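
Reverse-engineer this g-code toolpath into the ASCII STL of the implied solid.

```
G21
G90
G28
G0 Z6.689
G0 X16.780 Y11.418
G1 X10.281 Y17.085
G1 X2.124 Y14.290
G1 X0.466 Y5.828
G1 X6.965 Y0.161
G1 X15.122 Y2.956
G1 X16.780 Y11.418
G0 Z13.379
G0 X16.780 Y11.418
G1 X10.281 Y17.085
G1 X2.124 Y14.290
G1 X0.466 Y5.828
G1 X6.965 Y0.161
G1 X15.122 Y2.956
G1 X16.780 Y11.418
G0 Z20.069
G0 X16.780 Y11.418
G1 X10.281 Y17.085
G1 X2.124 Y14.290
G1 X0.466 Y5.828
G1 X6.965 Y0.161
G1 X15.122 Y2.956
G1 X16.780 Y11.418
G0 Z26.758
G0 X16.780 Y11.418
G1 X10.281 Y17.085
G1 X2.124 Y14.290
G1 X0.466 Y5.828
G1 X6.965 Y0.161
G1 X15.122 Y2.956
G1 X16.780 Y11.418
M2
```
solid part
  facet normal 0.0000 0.0000 -1.0000
    outer loop
      vertex 2.124 14.290 0.000
      vertex 10.281 17.085 0.000
      vertex 16.780 11.418 0.000
    endloop
  endfacet
  facet normal 0.0000 0.0000 -1.0000
    outer loop
      vertex 0.466 5.828 0.000
      vertex 2.124 14.290 0.000
      vertex 16.780 11.418 0.000
    endloop
  endfacet
  facet normal 0.0000 0.0000 -1.0000
    outer loop
      vertex 6.965 0.161 0.000
      vertex 0.466 5.828 0.000
      vertex 16.780 11.418 0.000
    endloop
  endfacet
  facet normal 0.0000 0.0000 -1.0000
    outer loop
      vertex 15.122 2.956 0.000
      vertex 6.965 0.161 0.000
      vertex 16.780 11.418 0.000
    endloop
  endfacet
  facet normal 0.0000 0.0000 1.0000
    outer loop
      vertex 16.780 11.418 26.758
      vertex 10.281 17.085 26.758
      vertex 2.124 14.290 26.758
    endloop
  endfacet
  facet normal 0.0000 0.0000 1.0000
    outer loop
      vertex 16.780 11.418 26.758
      vertex 2.124 14.290 26.758
      vertex 0.466 5.828 26.758
    endloop
  endfacet
  facet normal 0.0000 0.0000 1.0000
    outer loop
      vertex 16.780 11.418 26.758
      vertex 0.466 5.828 26.758
      vertex 6.965 0.161 26.758
    endloop
  endfacet
  facet normal 0.0000 0.0000 1.0000
    outer loop
      vertex 16.780 11.418 26.758
      vertex 6.965 0.161 26.758
      vertex 15.122 2.956 26.758
    endloop
  endfacet
  facet normal 0.6572 0.7537 0.0000
    outer loop
      vertex 16.780 11.418 0.000
      vertex 10.281 17.085 0.000
      vertex 10.281 17.085 26.758
    endloop
  endfacet
  facet normal 0.6572 0.7537 0.0000
    outer loop
      vertex 16.780 11.418 0.000
      vertex 10.281 17.085 26.758
      vertex 16.780 11.418 26.758
    endloop
  endfacet
  facet normal -0.3241 0.9460 0.0000
    outer loop
      vertex 10.281 17.085 0.000
      vertex 2.124 14.290 0.000
      vertex 2.124 14.290 26.758
    endloop
  endfacet
  facet normal -0.3241 0.9460 0.0000
    outer loop
      vertex 10.281 17.085 0.000
      vertex 2.124 14.290 26.758
      vertex 10.281 17.085 26.758
    endloop
  endfacet
  facet normal -0.9813 0.1923 0.0000
    outer loop
      vertex 2.124 14.290 0.000
      vertex 0.466 5.828 0.000
      vertex 0.466 5.828 26.758
    endloop
  endfacet
  facet normal -0.9813 0.1923 0.0000
    outer loop
      vertex 2.124 14.290 0.000
      vertex 0.466 5.828 26.758
      vertex 2.124 14.290 26.758
    endloop
  endfacet
  facet normal -0.6572 -0.7537 0.0000
    outer loop
      vertex 0.466 5.828 0.000
      vertex 6.965 0.161 0.000
      vertex 6.965 0.161 26.758
    endloop
  endfacet
  facet normal -0.6572 -0.7537 0.0000
    outer loop
      vertex 0.466 5.828 0.000
      vertex 6.965 0.161 26.758
      vertex 0.466 5.828 26.758
    endloop
  endfacet
  facet normal 0.3241 -0.9460 0.0000
    outer loop
      vertex 6.965 0.161 0.000
      vertex 15.122 2.956 0.000
      vertex 15.122 2.956 26.758
    endloop
  endfacet
  facet normal 0.3241 -0.9460 0.0000
    outer loop
      vertex 6.965 0.161 0.000
      vertex 15.122 2.956 26.758
      vertex 6.965 0.161 26.758
    endloop
  endfacet
  facet normal 0.9813 -0.1923 0.0000
    outer loop
      vertex 15.122 2.956 0.000
      vertex 16.780 11.418 0.000
      vertex 16.780 11.418 26.758
    endloop
  endfacet
  facet normal 0.9813 -0.1923 0.0000
    outer loop
      vertex 15.122 2.956 0.000
      vertex 16.780 11.418 26.758
      vertex 15.122 2.956 26.758
    endloop
  endfacet
endsolid part

The G0 Z moves step by Δz≈6.689 mm. Every layer's G1 loop is the same polygon, so the solid is a straight extrusion of it from z=0 to z≈26.8. Closing with flat bottom and top caps and triangulating gives 20 facets — a regular 6-sided prism (a cylinder approximated with 6 flat sides), circumscribed radius ≈ 8.62 mm, height ≈ 26.8 mm.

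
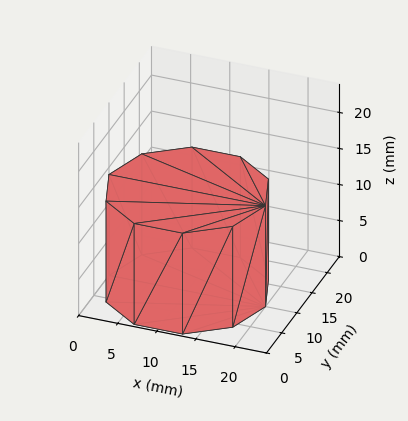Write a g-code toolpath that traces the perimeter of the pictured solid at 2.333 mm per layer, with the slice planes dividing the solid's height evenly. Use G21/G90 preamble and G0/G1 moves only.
Reading the render: the shape is a regular 10-sided prism (a cylinder approximated with 10 flat sides), circumscribed radius ≈ 10 mm, height ≈ 14 mm (dimensions read to the nearest mm from the axis ticks). For the g-code, the solid's height is divided into equal slices at the stated Δz and each level perimeter traced with G1 moves after a G0 lift.

; perimeter-only toolpath
G21 ; units = mm
G90 ; absolute positioning
G28 ; home
; layer 1
G0 Z2.333
G0 X20.000 Y10.000
G1 X18.090 Y15.878
G1 X13.090 Y19.511
G1 X6.910 Y19.511
G1 X1.910 Y15.878
G1 X0.000 Y10.000
G1 X1.910 Y4.122
G1 X6.910 Y0.489
G1 X13.090 Y0.489
G1 X18.090 Y4.122
G1 X20.000 Y10.000
; layer 2
G0 Z4.667
G0 X20.000 Y10.000
G1 X18.090 Y15.878
G1 X13.090 Y19.511
G1 X6.910 Y19.511
G1 X1.910 Y15.878
G1 X0.000 Y10.000
G1 X1.910 Y4.122
G1 X6.910 Y0.489
G1 X13.090 Y0.489
G1 X18.090 Y4.122
G1 X20.000 Y10.000
; layer 3
G0 Z7.000
G0 X20.000 Y10.000
G1 X18.090 Y15.878
G1 X13.090 Y19.511
G1 X6.910 Y19.511
G1 X1.910 Y15.878
G1 X0.000 Y10.000
G1 X1.910 Y4.122
G1 X6.910 Y0.489
G1 X13.090 Y0.489
G1 X18.090 Y4.122
G1 X20.000 Y10.000
; layer 4
G0 Z9.333
G0 X20.000 Y10.000
G1 X18.090 Y15.878
G1 X13.090 Y19.511
G1 X6.910 Y19.511
G1 X1.910 Y15.878
G1 X0.000 Y10.000
G1 X1.910 Y4.122
G1 X6.910 Y0.489
G1 X13.090 Y0.489
G1 X18.090 Y4.122
G1 X20.000 Y10.000
; layer 5
G0 Z11.667
G0 X20.000 Y10.000
G1 X18.090 Y15.878
G1 X13.090 Y19.511
G1 X6.910 Y19.511
G1 X1.910 Y15.878
G1 X0.000 Y10.000
G1 X1.910 Y4.122
G1 X6.910 Y0.489
G1 X13.090 Y0.489
G1 X18.090 Y4.122
G1 X20.000 Y10.000
; layer 6
G0 Z14.000
G0 X20.000 Y10.000
G1 X18.090 Y15.878
G1 X13.090 Y19.511
G1 X6.910 Y19.511
G1 X1.910 Y15.878
G1 X0.000 Y10.000
G1 X1.910 Y4.122
G1 X6.910 Y0.489
G1 X13.090 Y0.489
G1 X18.090 Y4.122
G1 X20.000 Y10.000
M2 ; end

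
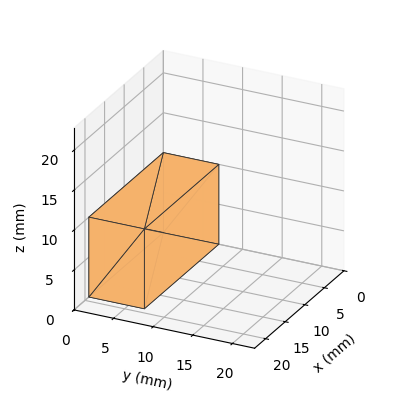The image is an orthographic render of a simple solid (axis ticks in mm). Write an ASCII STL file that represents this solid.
Reading the render: the shape is a rectangular box, roughly 19 × 7 mm footprint and 10 mm tall (dimensions read to the nearest mm from the axis ticks). For the STL, each face is triangulated and given an outward normal.

solid part
  facet normal 0.0000 0.0000 -1.0000
    outer loop
      vertex 19.00 7.00 0.00
      vertex 19.00 0.00 0.00
      vertex 0.00 0.00 0.00
    endloop
  endfacet
  facet normal 0.0000 0.0000 -1.0000
    outer loop
      vertex 0.00 7.00 0.00
      vertex 19.00 7.00 0.00
      vertex 0.00 0.00 0.00
    endloop
  endfacet
  facet normal 0.0000 0.0000 1.0000
    outer loop
      vertex 0.00 0.00 10.00
      vertex 19.00 0.00 10.00
      vertex 19.00 7.00 10.00
    endloop
  endfacet
  facet normal 0.0000 0.0000 1.0000
    outer loop
      vertex 0.00 0.00 10.00
      vertex 19.00 7.00 10.00
      vertex 0.00 7.00 10.00
    endloop
  endfacet
  facet normal 0.0000 -1.0000 0.0000
    outer loop
      vertex 0.00 0.00 0.00
      vertex 19.00 0.00 0.00
      vertex 19.00 0.00 10.00
    endloop
  endfacet
  facet normal 0.0000 -1.0000 0.0000
    outer loop
      vertex 0.00 0.00 0.00
      vertex 19.00 0.00 10.00
      vertex 0.00 0.00 10.00
    endloop
  endfacet
  facet normal 0.0000 1.0000 0.0000
    outer loop
      vertex 19.00 7.00 10.00
      vertex 19.00 7.00 0.00
      vertex 0.00 7.00 0.00
    endloop
  endfacet
  facet normal 0.0000 1.0000 0.0000
    outer loop
      vertex 0.00 7.00 10.00
      vertex 19.00 7.00 10.00
      vertex 0.00 7.00 0.00
    endloop
  endfacet
  facet normal -1.0000 0.0000 0.0000
    outer loop
      vertex 0.00 7.00 10.00
      vertex 0.00 7.00 0.00
      vertex 0.00 0.00 0.00
    endloop
  endfacet
  facet normal -1.0000 0.0000 0.0000
    outer loop
      vertex 0.00 0.00 10.00
      vertex 0.00 7.00 10.00
      vertex 0.00 0.00 0.00
    endloop
  endfacet
  facet normal 1.0000 0.0000 0.0000
    outer loop
      vertex 19.00 0.00 0.00
      vertex 19.00 7.00 0.00
      vertex 19.00 7.00 10.00
    endloop
  endfacet
  facet normal 1.0000 0.0000 0.0000
    outer loop
      vertex 19.00 0.00 0.00
      vertex 19.00 7.00 10.00
      vertex 19.00 0.00 10.00
    endloop
  endfacet
endsolid part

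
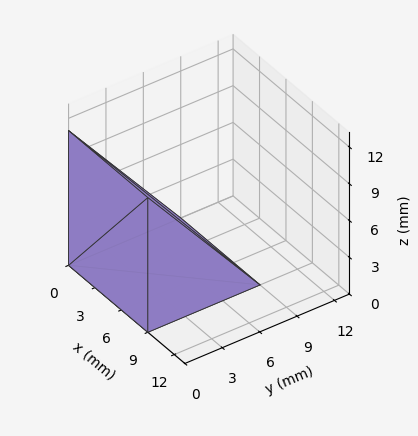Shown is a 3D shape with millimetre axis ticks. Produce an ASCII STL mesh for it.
Reading the render: the shape is a wedge (ramp): 9 × 9 mm base, rising to 11 mm along the y=0 edge and sloping linearly to z=0 at y=9 (dimensions read to the nearest mm from the axis ticks). For the STL, each face is triangulated and given an outward normal.

solid part
  facet normal 0.0000 0.0000 -1.0000
    outer loop
      vertex 9.0 9.0 0.0
      vertex 9.0 0.0 0.0
      vertex 0.0 0.0 0.0
    endloop
  endfacet
  facet normal 0.0000 0.0000 -1.0000
    outer loop
      vertex 0.0 9.0 0.0
      vertex 9.0 9.0 0.0
      vertex 0.0 0.0 0.0
    endloop
  endfacet
  facet normal 0.0000 -1.0000 0.0000
    outer loop
      vertex 0.0 0.0 0.0
      vertex 9.0 0.0 0.0
      vertex 9.0 0.0 11.0
    endloop
  endfacet
  facet normal 0.0000 -1.0000 0.0000
    outer loop
      vertex 0.0 0.0 0.0
      vertex 9.0 0.0 11.0
      vertex 0.0 0.0 11.0
    endloop
  endfacet
  facet normal 0.0000 0.7740 0.6332
    outer loop
      vertex 0.0 0.0 11.0
      vertex 9.0 0.0 11.0
      vertex 9.0 9.0 0.0
    endloop
  endfacet
  facet normal 0.0000 0.7740 0.6332
    outer loop
      vertex 0.0 0.0 11.0
      vertex 9.0 9.0 0.0
      vertex 0.0 9.0 0.0
    endloop
  endfacet
  facet normal -1.0000 0.0000 0.0000
    outer loop
      vertex 0.0 0.0 11.0
      vertex 0.0 9.0 0.0
      vertex 0.0 0.0 0.0
    endloop
  endfacet
  facet normal 1.0000 0.0000 0.0000
    outer loop
      vertex 9.0 0.0 0.0
      vertex 9.0 9.0 0.0
      vertex 9.0 0.0 11.0
    endloop
  endfacet
endsolid part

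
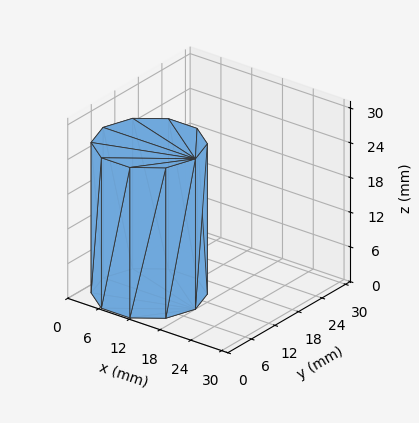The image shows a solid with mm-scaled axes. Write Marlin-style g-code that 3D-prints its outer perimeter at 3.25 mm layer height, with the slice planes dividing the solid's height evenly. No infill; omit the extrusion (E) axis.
Reading the render: the shape is a regular 10-sided prism (a cylinder approximated with 10 flat sides), circumscribed radius ≈ 9 mm, height ≈ 26 mm (dimensions read to the nearest mm from the axis ticks). For the g-code, the solid's height is divided into equal slices at the stated Δz and each level perimeter traced with G1 moves after a G0 lift.

; perimeter-only toolpath
G21 ; units = mm
G90 ; absolute positioning
G28 ; home
; layer 1
G0 Z3.25
G0 X18.00 Y9.00
G1 X16.28 Y14.29
G1 X11.78 Y17.56
G1 X6.22 Y17.56
G1 X1.72 Y14.29
G1 X0.00 Y9.00
G1 X1.72 Y3.71
G1 X6.22 Y0.44
G1 X11.78 Y0.44
G1 X16.28 Y3.71
G1 X18.00 Y9.00
; layer 2
G0 Z6.50
G0 X18.00 Y9.00
G1 X16.28 Y14.29
G1 X11.78 Y17.56
G1 X6.22 Y17.56
G1 X1.72 Y14.29
G1 X0.00 Y9.00
G1 X1.72 Y3.71
G1 X6.22 Y0.44
G1 X11.78 Y0.44
G1 X16.28 Y3.71
G1 X18.00 Y9.00
; layer 3
G0 Z9.75
G0 X18.00 Y9.00
G1 X16.28 Y14.29
G1 X11.78 Y17.56
G1 X6.22 Y17.56
G1 X1.72 Y14.29
G1 X0.00 Y9.00
G1 X1.72 Y3.71
G1 X6.22 Y0.44
G1 X11.78 Y0.44
G1 X16.28 Y3.71
G1 X18.00 Y9.00
; layer 4
G0 Z13.00
G0 X18.00 Y9.00
G1 X16.28 Y14.29
G1 X11.78 Y17.56
G1 X6.22 Y17.56
G1 X1.72 Y14.29
G1 X0.00 Y9.00
G1 X1.72 Y3.71
G1 X6.22 Y0.44
G1 X11.78 Y0.44
G1 X16.28 Y3.71
G1 X18.00 Y9.00
; layer 5
G0 Z16.25
G0 X18.00 Y9.00
G1 X16.28 Y14.29
G1 X11.78 Y17.56
G1 X6.22 Y17.56
G1 X1.72 Y14.29
G1 X0.00 Y9.00
G1 X1.72 Y3.71
G1 X6.22 Y0.44
G1 X11.78 Y0.44
G1 X16.28 Y3.71
G1 X18.00 Y9.00
; layer 6
G0 Z19.50
G0 X18.00 Y9.00
G1 X16.28 Y14.29
G1 X11.78 Y17.56
G1 X6.22 Y17.56
G1 X1.72 Y14.29
G1 X0.00 Y9.00
G1 X1.72 Y3.71
G1 X6.22 Y0.44
G1 X11.78 Y0.44
G1 X16.28 Y3.71
G1 X18.00 Y9.00
; layer 7
G0 Z22.75
G0 X18.00 Y9.00
G1 X16.28 Y14.29
G1 X11.78 Y17.56
G1 X6.22 Y17.56
G1 X1.72 Y14.29
G1 X0.00 Y9.00
G1 X1.72 Y3.71
G1 X6.22 Y0.44
G1 X11.78 Y0.44
G1 X16.28 Y3.71
G1 X18.00 Y9.00
; layer 8
G0 Z26.00
G0 X18.00 Y9.00
G1 X16.28 Y14.29
G1 X11.78 Y17.56
G1 X6.22 Y17.56
G1 X1.72 Y14.29
G1 X0.00 Y9.00
G1 X1.72 Y3.71
G1 X6.22 Y0.44
G1 X11.78 Y0.44
G1 X16.28 Y3.71
G1 X18.00 Y9.00
M2 ; end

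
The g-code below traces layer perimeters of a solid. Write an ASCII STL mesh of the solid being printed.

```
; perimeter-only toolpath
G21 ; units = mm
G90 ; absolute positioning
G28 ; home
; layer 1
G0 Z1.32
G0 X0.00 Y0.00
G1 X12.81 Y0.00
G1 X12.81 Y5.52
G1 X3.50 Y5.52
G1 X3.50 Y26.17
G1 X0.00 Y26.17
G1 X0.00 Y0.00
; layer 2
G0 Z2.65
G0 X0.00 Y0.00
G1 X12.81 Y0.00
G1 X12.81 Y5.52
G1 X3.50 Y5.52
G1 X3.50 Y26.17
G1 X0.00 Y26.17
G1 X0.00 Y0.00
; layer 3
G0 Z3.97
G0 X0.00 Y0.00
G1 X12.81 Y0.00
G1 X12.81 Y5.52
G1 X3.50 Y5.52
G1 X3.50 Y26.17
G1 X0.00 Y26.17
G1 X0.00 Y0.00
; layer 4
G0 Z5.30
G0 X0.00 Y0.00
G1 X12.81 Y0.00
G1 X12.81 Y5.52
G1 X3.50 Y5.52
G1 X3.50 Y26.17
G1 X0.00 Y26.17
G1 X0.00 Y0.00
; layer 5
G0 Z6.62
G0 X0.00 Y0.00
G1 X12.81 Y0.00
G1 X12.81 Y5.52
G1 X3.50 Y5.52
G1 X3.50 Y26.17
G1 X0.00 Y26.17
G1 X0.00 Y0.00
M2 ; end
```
solid part
  facet normal 0.0000 0.0000 -1.0000
    outer loop
      vertex 12.81 5.52 0.00
      vertex 12.81 0.00 0.00
      vertex 0.00 0.00 0.00
    endloop
  endfacet
  facet normal 0.0000 0.0000 -1.0000
    outer loop
      vertex 3.50 5.52 0.00
      vertex 12.81 5.52 0.00
      vertex 0.00 0.00 0.00
    endloop
  endfacet
  facet normal 0.0000 0.0000 -1.0000
    outer loop
      vertex 3.50 26.17 0.00
      vertex 3.50 5.52 0.00
      vertex 0.00 0.00 0.00
    endloop
  endfacet
  facet normal 0.0000 0.0000 -1.0000
    outer loop
      vertex 0.00 26.17 0.00
      vertex 3.50 26.17 0.00
      vertex 0.00 0.00 0.00
    endloop
  endfacet
  facet normal 0.0000 0.0000 1.0000
    outer loop
      vertex 0.00 0.00 6.62
      vertex 12.81 0.00 6.62
      vertex 12.81 5.52 6.62
    endloop
  endfacet
  facet normal 0.0000 0.0000 1.0000
    outer loop
      vertex 0.00 0.00 6.62
      vertex 12.81 5.52 6.62
      vertex 3.50 5.52 6.62
    endloop
  endfacet
  facet normal 0.0000 0.0000 1.0000
    outer loop
      vertex 0.00 0.00 6.62
      vertex 3.50 5.52 6.62
      vertex 3.50 26.17 6.62
    endloop
  endfacet
  facet normal 0.0000 0.0000 1.0000
    outer loop
      vertex 0.00 0.00 6.62
      vertex 3.50 26.17 6.62
      vertex 0.00 26.17 6.62
    endloop
  endfacet
  facet normal 0.0000 -1.0000 0.0000
    outer loop
      vertex 0.00 0.00 0.00
      vertex 12.81 0.00 0.00
      vertex 12.81 0.00 6.62
    endloop
  endfacet
  facet normal 0.0000 -1.0000 0.0000
    outer loop
      vertex 0.00 0.00 0.00
      vertex 12.81 0.00 6.62
      vertex 0.00 0.00 6.62
    endloop
  endfacet
  facet normal 1.0000 0.0000 0.0000
    outer loop
      vertex 12.81 0.00 0.00
      vertex 12.81 5.52 0.00
      vertex 12.81 5.52 6.62
    endloop
  endfacet
  facet normal 1.0000 0.0000 0.0000
    outer loop
      vertex 12.81 0.00 0.00
      vertex 12.81 5.52 6.62
      vertex 12.81 0.00 6.62
    endloop
  endfacet
  facet normal 0.0000 1.0000 0.0000
    outer loop
      vertex 12.81 5.52 0.00
      vertex 3.50 5.52 0.00
      vertex 3.50 5.52 6.62
    endloop
  endfacet
  facet normal 0.0000 1.0000 0.0000
    outer loop
      vertex 12.81 5.52 0.00
      vertex 3.50 5.52 6.62
      vertex 12.81 5.52 6.62
    endloop
  endfacet
  facet normal 1.0000 0.0000 0.0000
    outer loop
      vertex 3.50 5.52 0.00
      vertex 3.50 26.17 0.00
      vertex 3.50 26.17 6.62
    endloop
  endfacet
  facet normal 1.0000 0.0000 0.0000
    outer loop
      vertex 3.50 5.52 0.00
      vertex 3.50 26.17 6.62
      vertex 3.50 5.52 6.62
    endloop
  endfacet
  facet normal 0.0000 1.0000 0.0000
    outer loop
      vertex 3.50 26.17 0.00
      vertex 0.00 26.17 0.00
      vertex 0.00 26.17 6.62
    endloop
  endfacet
  facet normal 0.0000 1.0000 0.0000
    outer loop
      vertex 3.50 26.17 0.00
      vertex 0.00 26.17 6.62
      vertex 3.50 26.17 6.62
    endloop
  endfacet
  facet normal -1.0000 0.0000 0.0000
    outer loop
      vertex 0.00 26.17 0.00
      vertex 0.00 0.00 0.00
      vertex 0.00 0.00 6.62
    endloop
  endfacet
  facet normal -1.0000 0.0000 0.0000
    outer loop
      vertex 0.00 26.17 0.00
      vertex 0.00 0.00 6.62
      vertex 0.00 26.17 6.62
    endloop
  endfacet
endsolid part

The G0 Z moves step by Δz≈1.32 mm. Every layer's G1 loop is the same polygon, so the solid is a straight extrusion of it from z=0 to z≈6.62. Closing with flat bottom and top caps and triangulating gives 20 facets — an L-shaped prism: outer 12.8 × 26.2 mm, arm thicknesses ≈ 5.52 mm (horizontal) and 3.5 mm (vertical), extruded 6.62 mm in z.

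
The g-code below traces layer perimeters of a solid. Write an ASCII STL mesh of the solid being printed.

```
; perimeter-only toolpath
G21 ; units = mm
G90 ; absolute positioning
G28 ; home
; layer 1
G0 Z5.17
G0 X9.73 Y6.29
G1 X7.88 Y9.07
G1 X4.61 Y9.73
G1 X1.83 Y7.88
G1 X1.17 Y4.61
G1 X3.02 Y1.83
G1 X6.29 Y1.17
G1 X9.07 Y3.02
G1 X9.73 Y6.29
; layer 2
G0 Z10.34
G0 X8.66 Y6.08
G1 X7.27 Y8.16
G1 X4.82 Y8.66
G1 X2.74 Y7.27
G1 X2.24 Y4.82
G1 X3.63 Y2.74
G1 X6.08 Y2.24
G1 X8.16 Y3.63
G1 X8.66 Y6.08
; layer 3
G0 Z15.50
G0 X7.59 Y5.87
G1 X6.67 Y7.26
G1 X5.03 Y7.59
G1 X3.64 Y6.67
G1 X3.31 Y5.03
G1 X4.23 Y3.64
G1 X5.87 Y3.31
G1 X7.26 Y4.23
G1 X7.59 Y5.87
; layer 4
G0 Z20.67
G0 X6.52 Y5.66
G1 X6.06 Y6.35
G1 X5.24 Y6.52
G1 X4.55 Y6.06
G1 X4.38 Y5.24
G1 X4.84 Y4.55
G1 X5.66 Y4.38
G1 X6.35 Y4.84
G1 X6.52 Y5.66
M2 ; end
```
solid part
  facet normal 0.0000 0.0000 -1.0000
    outer loop
      vertex 4.40 10.80 0.00
      vertex 8.49 9.97 0.00
      vertex 10.80 6.50 0.00
    endloop
  endfacet
  facet normal 0.0000 0.0000 -1.0000
    outer loop
      vertex 0.93 8.49 0.00
      vertex 4.40 10.80 0.00
      vertex 10.80 6.50 0.00
    endloop
  endfacet
  facet normal 0.0000 0.0000 -1.0000
    outer loop
      vertex 0.10 4.40 0.00
      vertex 0.93 8.49 0.00
      vertex 10.80 6.50 0.00
    endloop
  endfacet
  facet normal 0.0000 0.0000 -1.0000
    outer loop
      vertex 2.41 0.93 0.00
      vertex 0.10 4.40 0.00
      vertex 10.80 6.50 0.00
    endloop
  endfacet
  facet normal 0.0000 0.0000 -1.0000
    outer loop
      vertex 6.50 0.10 0.00
      vertex 2.41 0.93 0.00
      vertex 10.80 6.50 0.00
    endloop
  endfacet
  facet normal 0.0000 0.0000 -1.0000
    outer loop
      vertex 9.97 2.41 0.00
      vertex 6.50 0.10 0.00
      vertex 10.80 6.50 0.00
    endloop
  endfacet
  facet normal 0.8171 0.5439 0.1913
    outer loop
      vertex 10.80 6.50 0.00
      vertex 8.49 9.97 0.00
      vertex 5.45 5.45 25.84
    endloop
  endfacet
  facet normal 0.1952 0.9619 0.1912
    outer loop
      vertex 8.49 9.97 0.00
      vertex 4.40 10.80 0.00
      vertex 5.45 5.45 25.84
    endloop
  endfacet
  facet normal -0.5439 0.8171 0.1913
    outer loop
      vertex 4.40 10.80 0.00
      vertex 0.93 8.49 0.00
      vertex 5.45 5.45 25.84
    endloop
  endfacet
  facet normal -0.9619 0.1952 0.1912
    outer loop
      vertex 0.93 8.49 0.00
      vertex 0.10 4.40 0.00
      vertex 5.45 5.45 25.84
    endloop
  endfacet
  facet normal -0.8171 -0.5439 0.1913
    outer loop
      vertex 0.10 4.40 0.00
      vertex 2.41 0.93 0.00
      vertex 5.45 5.45 25.84
    endloop
  endfacet
  facet normal -0.1952 -0.9619 0.1912
    outer loop
      vertex 2.41 0.93 0.00
      vertex 6.50 0.10 0.00
      vertex 5.45 5.45 25.84
    endloop
  endfacet
  facet normal 0.5439 -0.8171 0.1913
    outer loop
      vertex 6.50 0.10 0.00
      vertex 9.97 2.41 0.00
      vertex 5.45 5.45 25.84
    endloop
  endfacet
  facet normal 0.9619 -0.1952 0.1912
    outer loop
      vertex 9.97 2.41 0.00
      vertex 10.80 6.50 0.00
      vertex 5.45 5.45 25.84
    endloop
  endfacet
endsolid part

The G0 Z moves step by Δz≈5.17 mm. The G1 loops shrink linearly with z, so the solid tapers from its base footprint up to z≈25.8. Closing with a flat bottom cap and the tapered top and triangulating gives 14 facets — a regular 8-sided pyramid, base circumscribed radius ≈ 5.45 mm, apex at z ≈ 25.8 mm.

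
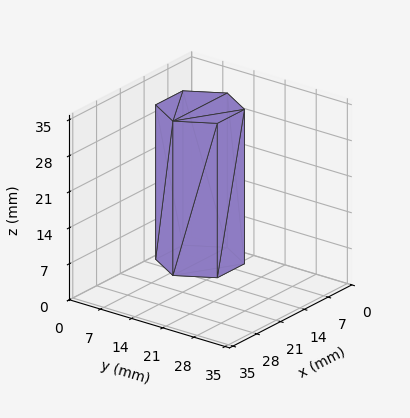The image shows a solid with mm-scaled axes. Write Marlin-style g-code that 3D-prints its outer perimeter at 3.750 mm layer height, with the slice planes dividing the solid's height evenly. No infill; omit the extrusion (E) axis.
Reading the render: the shape is a regular 6-sided prism (a cylinder approximated with 6 flat sides), circumscribed radius ≈ 8 mm, height ≈ 30 mm (dimensions read to the nearest mm from the axis ticks). For the g-code, the solid's height is divided into equal slices at the stated Δz and each level perimeter traced with G1 moves after a G0 lift.

; perimeter-only toolpath
G21 ; units = mm
G90 ; absolute positioning
G28 ; home
; layer 1
G0 Z3.750
G0 X16.000 Y8.000
G1 X12.000 Y14.928
G1 X4.000 Y14.928
G1 X0.000 Y8.000
G1 X4.000 Y1.072
G1 X12.000 Y1.072
G1 X16.000 Y8.000
; layer 2
G0 Z7.500
G0 X16.000 Y8.000
G1 X12.000 Y14.928
G1 X4.000 Y14.928
G1 X0.000 Y8.000
G1 X4.000 Y1.072
G1 X12.000 Y1.072
G1 X16.000 Y8.000
; layer 3
G0 Z11.250
G0 X16.000 Y8.000
G1 X12.000 Y14.928
G1 X4.000 Y14.928
G1 X0.000 Y8.000
G1 X4.000 Y1.072
G1 X12.000 Y1.072
G1 X16.000 Y8.000
; layer 4
G0 Z15.000
G0 X16.000 Y8.000
G1 X12.000 Y14.928
G1 X4.000 Y14.928
G1 X0.000 Y8.000
G1 X4.000 Y1.072
G1 X12.000 Y1.072
G1 X16.000 Y8.000
; layer 5
G0 Z18.750
G0 X16.000 Y8.000
G1 X12.000 Y14.928
G1 X4.000 Y14.928
G1 X0.000 Y8.000
G1 X4.000 Y1.072
G1 X12.000 Y1.072
G1 X16.000 Y8.000
; layer 6
G0 Z22.500
G0 X16.000 Y8.000
G1 X12.000 Y14.928
G1 X4.000 Y14.928
G1 X0.000 Y8.000
G1 X4.000 Y1.072
G1 X12.000 Y1.072
G1 X16.000 Y8.000
; layer 7
G0 Z26.250
G0 X16.000 Y8.000
G1 X12.000 Y14.928
G1 X4.000 Y14.928
G1 X0.000 Y8.000
G1 X4.000 Y1.072
G1 X12.000 Y1.072
G1 X16.000 Y8.000
; layer 8
G0 Z30.000
G0 X16.000 Y8.000
G1 X12.000 Y14.928
G1 X4.000 Y14.928
G1 X0.000 Y8.000
G1 X4.000 Y1.072
G1 X12.000 Y1.072
G1 X16.000 Y8.000
M2 ; end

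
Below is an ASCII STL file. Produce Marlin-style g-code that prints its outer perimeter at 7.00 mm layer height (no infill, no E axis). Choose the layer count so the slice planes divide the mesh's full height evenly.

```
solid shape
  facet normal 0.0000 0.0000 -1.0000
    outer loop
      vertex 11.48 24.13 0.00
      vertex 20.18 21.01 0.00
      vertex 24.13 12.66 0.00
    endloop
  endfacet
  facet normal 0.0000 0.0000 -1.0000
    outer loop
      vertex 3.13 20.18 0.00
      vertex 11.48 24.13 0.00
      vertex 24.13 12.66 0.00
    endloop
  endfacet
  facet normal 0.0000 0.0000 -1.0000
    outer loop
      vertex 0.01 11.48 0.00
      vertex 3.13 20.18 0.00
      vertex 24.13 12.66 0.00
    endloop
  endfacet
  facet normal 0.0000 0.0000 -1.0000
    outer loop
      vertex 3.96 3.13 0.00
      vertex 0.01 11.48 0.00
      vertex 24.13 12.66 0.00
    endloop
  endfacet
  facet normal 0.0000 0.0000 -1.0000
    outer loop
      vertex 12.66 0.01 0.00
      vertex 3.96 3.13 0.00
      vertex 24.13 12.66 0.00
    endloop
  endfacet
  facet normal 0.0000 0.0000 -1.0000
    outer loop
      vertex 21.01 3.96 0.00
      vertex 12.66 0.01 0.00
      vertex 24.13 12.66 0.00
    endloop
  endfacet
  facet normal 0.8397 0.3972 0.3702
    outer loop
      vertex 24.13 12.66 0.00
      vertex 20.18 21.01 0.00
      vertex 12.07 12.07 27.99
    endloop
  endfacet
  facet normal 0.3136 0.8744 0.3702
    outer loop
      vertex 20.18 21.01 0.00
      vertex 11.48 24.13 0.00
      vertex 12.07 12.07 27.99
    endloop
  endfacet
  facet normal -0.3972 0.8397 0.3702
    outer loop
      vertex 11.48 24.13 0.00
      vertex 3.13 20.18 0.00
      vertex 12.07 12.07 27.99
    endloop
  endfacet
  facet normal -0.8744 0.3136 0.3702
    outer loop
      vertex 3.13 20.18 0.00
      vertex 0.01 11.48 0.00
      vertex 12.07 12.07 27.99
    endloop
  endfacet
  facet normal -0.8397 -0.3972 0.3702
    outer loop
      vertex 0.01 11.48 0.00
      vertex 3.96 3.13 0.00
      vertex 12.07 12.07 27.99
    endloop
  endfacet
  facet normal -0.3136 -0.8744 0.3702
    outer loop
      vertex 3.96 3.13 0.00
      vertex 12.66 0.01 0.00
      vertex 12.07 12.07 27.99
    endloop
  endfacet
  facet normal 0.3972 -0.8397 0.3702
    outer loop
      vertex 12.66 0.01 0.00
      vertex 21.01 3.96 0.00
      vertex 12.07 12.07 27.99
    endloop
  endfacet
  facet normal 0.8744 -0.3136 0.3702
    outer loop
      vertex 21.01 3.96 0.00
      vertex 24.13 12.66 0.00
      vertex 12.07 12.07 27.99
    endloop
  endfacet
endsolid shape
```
; perimeter-only toolpath
G21 ; units = mm
G90 ; absolute positioning
G28 ; home
; layer 1
G0 Z7.00
G0 X21.12 Y12.51
G1 X18.15 Y18.77
G1 X11.63 Y21.12
G1 X5.37 Y18.15
G1 X3.02 Y11.63
G1 X5.99 Y5.37
G1 X12.51 Y3.02
G1 X18.77 Y5.99
G1 X21.12 Y12.51
; layer 2
G0 Z13.99
G0 X18.10 Y12.37
G1 X16.12 Y16.54
G1 X11.78 Y18.10
G1 X7.60 Y16.12
G1 X6.04 Y11.78
G1 X8.02 Y7.60
G1 X12.37 Y6.04
G1 X16.54 Y8.02
G1 X18.10 Y12.37
; layer 3
G0 Z20.99
G0 X15.09 Y12.22
G1 X14.10 Y14.30
G1 X11.92 Y15.09
G1 X9.84 Y14.10
G1 X9.05 Y11.92
G1 X10.04 Y9.84
G1 X12.22 Y9.05
G1 X14.30 Y10.04
G1 X15.09 Y12.22
M2 ; end

The solid is a regular 8-sided pyramid, base circumscribed radius ≈ 12.1 mm, apex at z ≈ 28 mm. Slicing at Δz = 7.00 mm — 4 equal slices spanning the solid's height, so layer i sits at z = i·h/4 — gives 3 non-empty perimeters. Each is a 8-segment closed polygon; G0 lifts to the layer z and rapids to the start vertex, then G1 traces the edges. The cross-section shrinks linearly with z (the slice at the apex is degenerate and omitted).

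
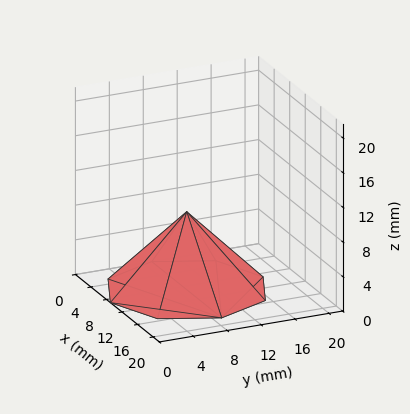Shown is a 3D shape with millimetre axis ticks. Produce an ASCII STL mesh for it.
Reading the render: the shape is a regular 8-sided pyramid, base circumscribed radius ≈ 9 mm, apex at z ≈ 9 mm (dimensions read to the nearest mm from the axis ticks). For the STL, each face is triangulated and given an outward normal.

solid part
  facet normal 0.0000 0.0000 -1.0000
    outer loop
      vertex 9.00 18.00 0.00
      vertex 15.36 15.36 0.00
      vertex 18.00 9.00 0.00
    endloop
  endfacet
  facet normal 0.0000 0.0000 -1.0000
    outer loop
      vertex 2.64 15.36 0.00
      vertex 9.00 18.00 0.00
      vertex 18.00 9.00 0.00
    endloop
  endfacet
  facet normal 0.0000 0.0000 -1.0000
    outer loop
      vertex 0.00 9.00 0.00
      vertex 2.64 15.36 0.00
      vertex 18.00 9.00 0.00
    endloop
  endfacet
  facet normal 0.0000 0.0000 -1.0000
    outer loop
      vertex 2.64 2.64 0.00
      vertex 0.00 9.00 0.00
      vertex 18.00 9.00 0.00
    endloop
  endfacet
  facet normal 0.0000 0.0000 -1.0000
    outer loop
      vertex 9.00 0.00 0.00
      vertex 2.64 2.64 0.00
      vertex 18.00 9.00 0.00
    endloop
  endfacet
  facet normal 0.0000 0.0000 -1.0000
    outer loop
      vertex 15.36 2.64 0.00
      vertex 9.00 0.00 0.00
      vertex 18.00 9.00 0.00
    endloop
  endfacet
  facet normal 0.6785 0.2816 0.6785
    outer loop
      vertex 18.00 9.00 0.00
      vertex 15.36 15.36 0.00
      vertex 9.00 9.00 9.00
    endloop
  endfacet
  facet normal 0.2816 0.6785 0.6785
    outer loop
      vertex 15.36 15.36 0.00
      vertex 9.00 18.00 0.00
      vertex 9.00 9.00 9.00
    endloop
  endfacet
  facet normal -0.2816 0.6785 0.6785
    outer loop
      vertex 9.00 18.00 0.00
      vertex 2.64 15.36 0.00
      vertex 9.00 9.00 9.00
    endloop
  endfacet
  facet normal -0.6785 0.2816 0.6785
    outer loop
      vertex 2.64 15.36 0.00
      vertex 0.00 9.00 0.00
      vertex 9.00 9.00 9.00
    endloop
  endfacet
  facet normal -0.6785 -0.2816 0.6785
    outer loop
      vertex 0.00 9.00 0.00
      vertex 2.64 2.64 0.00
      vertex 9.00 9.00 9.00
    endloop
  endfacet
  facet normal -0.2816 -0.6785 0.6785
    outer loop
      vertex 2.64 2.64 0.00
      vertex 9.00 0.00 0.00
      vertex 9.00 9.00 9.00
    endloop
  endfacet
  facet normal 0.2816 -0.6785 0.6785
    outer loop
      vertex 9.00 0.00 0.00
      vertex 15.36 2.64 0.00
      vertex 9.00 9.00 9.00
    endloop
  endfacet
  facet normal 0.6785 -0.2816 0.6785
    outer loop
      vertex 15.36 2.64 0.00
      vertex 18.00 9.00 0.00
      vertex 9.00 9.00 9.00
    endloop
  endfacet
endsolid part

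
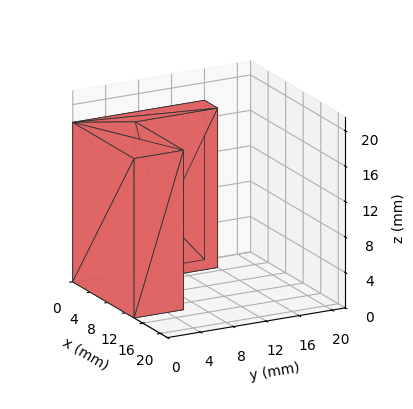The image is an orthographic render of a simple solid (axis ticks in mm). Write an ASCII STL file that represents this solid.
Reading the render: the shape is an L-shaped prism: outer 14 × 16 mm, arm thicknesses ≈ 6 mm (horizontal) and 3 mm (vertical), extruded 18 mm in z (dimensions read to the nearest mm from the axis ticks). For the STL, each face is triangulated and given an outward normal.

solid part
  facet normal 0.0000 0.0000 -1.0000
    outer loop
      vertex 14.000 6.000 0.000
      vertex 14.000 0.000 0.000
      vertex 0.000 0.000 0.000
    endloop
  endfacet
  facet normal 0.0000 0.0000 -1.0000
    outer loop
      vertex 3.000 6.000 0.000
      vertex 14.000 6.000 0.000
      vertex 0.000 0.000 0.000
    endloop
  endfacet
  facet normal 0.0000 0.0000 -1.0000
    outer loop
      vertex 3.000 16.000 0.000
      vertex 3.000 6.000 0.000
      vertex 0.000 0.000 0.000
    endloop
  endfacet
  facet normal 0.0000 0.0000 -1.0000
    outer loop
      vertex 0.000 16.000 0.000
      vertex 3.000 16.000 0.000
      vertex 0.000 0.000 0.000
    endloop
  endfacet
  facet normal 0.0000 0.0000 1.0000
    outer loop
      vertex 0.000 0.000 18.000
      vertex 14.000 0.000 18.000
      vertex 14.000 6.000 18.000
    endloop
  endfacet
  facet normal 0.0000 0.0000 1.0000
    outer loop
      vertex 0.000 0.000 18.000
      vertex 14.000 6.000 18.000
      vertex 3.000 6.000 18.000
    endloop
  endfacet
  facet normal 0.0000 0.0000 1.0000
    outer loop
      vertex 0.000 0.000 18.000
      vertex 3.000 6.000 18.000
      vertex 3.000 16.000 18.000
    endloop
  endfacet
  facet normal 0.0000 0.0000 1.0000
    outer loop
      vertex 0.000 0.000 18.000
      vertex 3.000 16.000 18.000
      vertex 0.000 16.000 18.000
    endloop
  endfacet
  facet normal 0.0000 -1.0000 0.0000
    outer loop
      vertex 0.000 0.000 0.000
      vertex 14.000 0.000 0.000
      vertex 14.000 0.000 18.000
    endloop
  endfacet
  facet normal 0.0000 -1.0000 0.0000
    outer loop
      vertex 0.000 0.000 0.000
      vertex 14.000 0.000 18.000
      vertex 0.000 0.000 18.000
    endloop
  endfacet
  facet normal 1.0000 0.0000 0.0000
    outer loop
      vertex 14.000 0.000 0.000
      vertex 14.000 6.000 0.000
      vertex 14.000 6.000 18.000
    endloop
  endfacet
  facet normal 1.0000 0.0000 0.0000
    outer loop
      vertex 14.000 0.000 0.000
      vertex 14.000 6.000 18.000
      vertex 14.000 0.000 18.000
    endloop
  endfacet
  facet normal 0.0000 1.0000 0.0000
    outer loop
      vertex 14.000 6.000 0.000
      vertex 3.000 6.000 0.000
      vertex 3.000 6.000 18.000
    endloop
  endfacet
  facet normal 0.0000 1.0000 0.0000
    outer loop
      vertex 14.000 6.000 0.000
      vertex 3.000 6.000 18.000
      vertex 14.000 6.000 18.000
    endloop
  endfacet
  facet normal 1.0000 0.0000 0.0000
    outer loop
      vertex 3.000 6.000 0.000
      vertex 3.000 16.000 0.000
      vertex 3.000 16.000 18.000
    endloop
  endfacet
  facet normal 1.0000 0.0000 0.0000
    outer loop
      vertex 3.000 6.000 0.000
      vertex 3.000 16.000 18.000
      vertex 3.000 6.000 18.000
    endloop
  endfacet
  facet normal 0.0000 1.0000 0.0000
    outer loop
      vertex 3.000 16.000 0.000
      vertex 0.000 16.000 0.000
      vertex 0.000 16.000 18.000
    endloop
  endfacet
  facet normal 0.0000 1.0000 0.0000
    outer loop
      vertex 3.000 16.000 0.000
      vertex 0.000 16.000 18.000
      vertex 3.000 16.000 18.000
    endloop
  endfacet
  facet normal -1.0000 0.0000 0.0000
    outer loop
      vertex 0.000 16.000 0.000
      vertex 0.000 0.000 0.000
      vertex 0.000 0.000 18.000
    endloop
  endfacet
  facet normal -1.0000 0.0000 0.0000
    outer loop
      vertex 0.000 16.000 0.000
      vertex 0.000 0.000 18.000
      vertex 0.000 16.000 18.000
    endloop
  endfacet
endsolid part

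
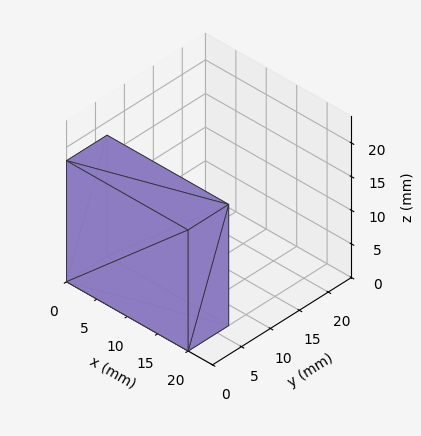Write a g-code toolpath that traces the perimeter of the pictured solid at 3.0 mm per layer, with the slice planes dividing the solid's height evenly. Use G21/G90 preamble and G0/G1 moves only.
Reading the render: the shape is a rectangular box, roughly 20 × 7 mm footprint and 18 mm tall (dimensions read to the nearest mm from the axis ticks). For the g-code, the solid's height is divided into equal slices at the stated Δz and each level perimeter traced with G1 moves after a G0 lift.

; perimeter-only toolpath
G21 ; units = mm
G90 ; absolute positioning
G28 ; home
; layer 1
G0 Z3.0
G0 X0.0 Y0.0
G1 X20.0 Y0.0
G1 X20.0 Y7.0
G1 X0.0 Y7.0
G1 X0.0 Y0.0
; layer 2
G0 Z6.0
G0 X0.0 Y0.0
G1 X20.0 Y0.0
G1 X20.0 Y7.0
G1 X0.0 Y7.0
G1 X0.0 Y0.0
; layer 3
G0 Z9.0
G0 X0.0 Y0.0
G1 X20.0 Y0.0
G1 X20.0 Y7.0
G1 X0.0 Y7.0
G1 X0.0 Y0.0
; layer 4
G0 Z12.0
G0 X0.0 Y0.0
G1 X20.0 Y0.0
G1 X20.0 Y7.0
G1 X0.0 Y7.0
G1 X0.0 Y0.0
; layer 5
G0 Z15.0
G0 X0.0 Y0.0
G1 X20.0 Y0.0
G1 X20.0 Y7.0
G1 X0.0 Y7.0
G1 X0.0 Y0.0
; layer 6
G0 Z18.0
G0 X0.0 Y0.0
G1 X20.0 Y0.0
G1 X20.0 Y7.0
G1 X0.0 Y7.0
G1 X0.0 Y0.0
M2 ; end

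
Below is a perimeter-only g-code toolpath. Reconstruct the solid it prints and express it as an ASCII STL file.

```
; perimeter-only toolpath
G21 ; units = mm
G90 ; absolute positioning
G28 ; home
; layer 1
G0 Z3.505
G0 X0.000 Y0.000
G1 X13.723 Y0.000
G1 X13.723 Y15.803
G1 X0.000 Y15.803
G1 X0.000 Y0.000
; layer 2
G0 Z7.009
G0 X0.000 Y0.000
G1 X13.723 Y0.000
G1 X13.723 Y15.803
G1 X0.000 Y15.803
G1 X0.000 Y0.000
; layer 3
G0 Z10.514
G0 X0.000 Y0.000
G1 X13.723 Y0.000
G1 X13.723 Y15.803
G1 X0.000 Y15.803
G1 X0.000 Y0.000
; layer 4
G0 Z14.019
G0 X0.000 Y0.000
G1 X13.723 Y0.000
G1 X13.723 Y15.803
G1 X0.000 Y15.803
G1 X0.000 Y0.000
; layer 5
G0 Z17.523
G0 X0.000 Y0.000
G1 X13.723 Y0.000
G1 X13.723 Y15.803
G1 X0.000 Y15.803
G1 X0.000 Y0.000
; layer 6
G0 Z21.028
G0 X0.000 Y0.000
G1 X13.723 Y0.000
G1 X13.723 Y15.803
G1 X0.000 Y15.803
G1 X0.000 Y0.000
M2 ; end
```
solid part
  facet normal 0.0000 0.0000 -1.0000
    outer loop
      vertex 13.723 15.803 0.000
      vertex 13.723 0.000 0.000
      vertex 0.000 0.000 0.000
    endloop
  endfacet
  facet normal 0.0000 0.0000 -1.0000
    outer loop
      vertex 0.000 15.803 0.000
      vertex 13.723 15.803 0.000
      vertex 0.000 0.000 0.000
    endloop
  endfacet
  facet normal 0.0000 0.0000 1.0000
    outer loop
      vertex 0.000 0.000 21.028
      vertex 13.723 0.000 21.028
      vertex 13.723 15.803 21.028
    endloop
  endfacet
  facet normal 0.0000 0.0000 1.0000
    outer loop
      vertex 0.000 0.000 21.028
      vertex 13.723 15.803 21.028
      vertex 0.000 15.803 21.028
    endloop
  endfacet
  facet normal 0.0000 -1.0000 0.0000
    outer loop
      vertex 0.000 0.000 0.000
      vertex 13.723 0.000 0.000
      vertex 13.723 0.000 21.028
    endloop
  endfacet
  facet normal 0.0000 -1.0000 0.0000
    outer loop
      vertex 0.000 0.000 0.000
      vertex 13.723 0.000 21.028
      vertex 0.000 0.000 21.028
    endloop
  endfacet
  facet normal 0.0000 1.0000 0.0000
    outer loop
      vertex 13.723 15.803 21.028
      vertex 13.723 15.803 0.000
      vertex 0.000 15.803 0.000
    endloop
  endfacet
  facet normal 0.0000 1.0000 0.0000
    outer loop
      vertex 0.000 15.803 21.028
      vertex 13.723 15.803 21.028
      vertex 0.000 15.803 0.000
    endloop
  endfacet
  facet normal -1.0000 0.0000 0.0000
    outer loop
      vertex 0.000 15.803 21.028
      vertex 0.000 15.803 0.000
      vertex 0.000 0.000 0.000
    endloop
  endfacet
  facet normal -1.0000 0.0000 0.0000
    outer loop
      vertex 0.000 0.000 21.028
      vertex 0.000 15.803 21.028
      vertex 0.000 0.000 0.000
    endloop
  endfacet
  facet normal 1.0000 0.0000 0.0000
    outer loop
      vertex 13.723 0.000 0.000
      vertex 13.723 15.803 0.000
      vertex 13.723 15.803 21.028
    endloop
  endfacet
  facet normal 1.0000 0.0000 0.0000
    outer loop
      vertex 13.723 0.000 0.000
      vertex 13.723 15.803 21.028
      vertex 13.723 0.000 21.028
    endloop
  endfacet
endsolid part

The G0 Z moves step by Δz≈3.505 mm. Every layer's G1 loop is the same polygon, so the solid is a straight extrusion of it from z=0 to z≈21. Closing with flat bottom and top caps and triangulating gives 12 facets — a rectangular box, roughly 13.7 × 15.8 mm footprint and 21 mm tall.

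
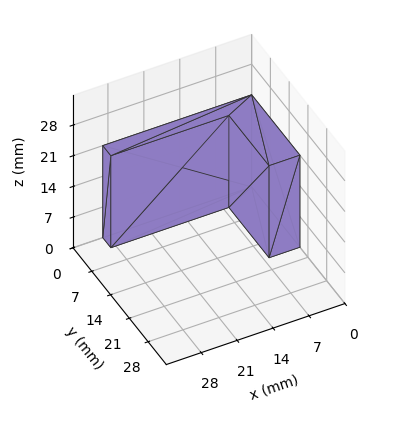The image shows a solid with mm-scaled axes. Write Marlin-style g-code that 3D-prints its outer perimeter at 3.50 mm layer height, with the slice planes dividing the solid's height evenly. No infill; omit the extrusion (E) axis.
Reading the render: the shape is an L-shaped prism: outer 29 × 18 mm, arm thicknesses ≈ 3 mm (horizontal) and 6 mm (vertical), extruded 21 mm in z (dimensions read to the nearest mm from the axis ticks). For the g-code, the solid's height is divided into equal slices at the stated Δz and each level perimeter traced with G1 moves after a G0 lift.

; perimeter-only toolpath
G21 ; units = mm
G90 ; absolute positioning
G28 ; home
; layer 1
G0 Z3.50
G0 X0.00 Y0.00
G1 X29.00 Y0.00
G1 X29.00 Y3.00
G1 X6.00 Y3.00
G1 X6.00 Y18.00
G1 X0.00 Y18.00
G1 X0.00 Y0.00
; layer 2
G0 Z7.00
G0 X0.00 Y0.00
G1 X29.00 Y0.00
G1 X29.00 Y3.00
G1 X6.00 Y3.00
G1 X6.00 Y18.00
G1 X0.00 Y18.00
G1 X0.00 Y0.00
; layer 3
G0 Z10.50
G0 X0.00 Y0.00
G1 X29.00 Y0.00
G1 X29.00 Y3.00
G1 X6.00 Y3.00
G1 X6.00 Y18.00
G1 X0.00 Y18.00
G1 X0.00 Y0.00
; layer 4
G0 Z14.00
G0 X0.00 Y0.00
G1 X29.00 Y0.00
G1 X29.00 Y3.00
G1 X6.00 Y3.00
G1 X6.00 Y18.00
G1 X0.00 Y18.00
G1 X0.00 Y0.00
; layer 5
G0 Z17.50
G0 X0.00 Y0.00
G1 X29.00 Y0.00
G1 X29.00 Y3.00
G1 X6.00 Y3.00
G1 X6.00 Y18.00
G1 X0.00 Y18.00
G1 X0.00 Y0.00
; layer 6
G0 Z21.00
G0 X0.00 Y0.00
G1 X29.00 Y0.00
G1 X29.00 Y3.00
G1 X6.00 Y3.00
G1 X6.00 Y18.00
G1 X0.00 Y18.00
G1 X0.00 Y0.00
M2 ; end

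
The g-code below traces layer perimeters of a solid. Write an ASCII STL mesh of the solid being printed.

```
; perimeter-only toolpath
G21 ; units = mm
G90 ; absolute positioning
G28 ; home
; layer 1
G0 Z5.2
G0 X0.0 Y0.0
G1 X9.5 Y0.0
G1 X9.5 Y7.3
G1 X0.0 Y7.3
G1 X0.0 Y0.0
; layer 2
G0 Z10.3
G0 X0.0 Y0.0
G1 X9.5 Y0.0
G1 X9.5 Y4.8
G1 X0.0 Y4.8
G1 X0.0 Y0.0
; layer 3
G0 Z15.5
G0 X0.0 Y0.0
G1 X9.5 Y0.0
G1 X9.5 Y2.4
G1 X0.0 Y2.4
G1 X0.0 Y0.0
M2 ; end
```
solid part
  facet normal 0.0000 0.0000 -1.0000
    outer loop
      vertex 9.5 9.7 0.0
      vertex 9.5 0.0 0.0
      vertex 0.0 0.0 0.0
    endloop
  endfacet
  facet normal 0.0000 0.0000 -1.0000
    outer loop
      vertex 0.0 9.7 0.0
      vertex 9.5 9.7 0.0
      vertex 0.0 0.0 0.0
    endloop
  endfacet
  facet normal 0.0000 -1.0000 0.0000
    outer loop
      vertex 0.0 0.0 0.0
      vertex 9.5 0.0 0.0
      vertex 9.5 0.0 20.6
    endloop
  endfacet
  facet normal 0.0000 -1.0000 0.0000
    outer loop
      vertex 0.0 0.0 0.0
      vertex 9.5 0.0 20.6
      vertex 0.0 0.0 20.6
    endloop
  endfacet
  facet normal 0.0000 0.9047 0.4260
    outer loop
      vertex 0.0 0.0 20.6
      vertex 9.5 0.0 20.6
      vertex 9.5 9.7 0.0
    endloop
  endfacet
  facet normal 0.0000 0.9047 0.4260
    outer loop
      vertex 0.0 0.0 20.6
      vertex 9.5 9.7 0.0
      vertex 0.0 9.7 0.0
    endloop
  endfacet
  facet normal -1.0000 0.0000 0.0000
    outer loop
      vertex 0.0 0.0 20.6
      vertex 0.0 9.7 0.0
      vertex 0.0 0.0 0.0
    endloop
  endfacet
  facet normal 1.0000 0.0000 0.0000
    outer loop
      vertex 9.5 0.0 0.0
      vertex 9.5 9.7 0.0
      vertex 9.5 0.0 20.6
    endloop
  endfacet
endsolid part

The G0 Z moves step by Δz≈5.2 mm. The G1 loops shrink linearly with z, so the solid tapers from its base footprint up to z≈20.6. Closing with a flat bottom cap and the tapered top and triangulating gives 8 facets — a wedge (ramp): 9.5 × 9.7 mm base, rising to 20.6 mm along the y=0 edge and sloping linearly to z=0 at y=9.7.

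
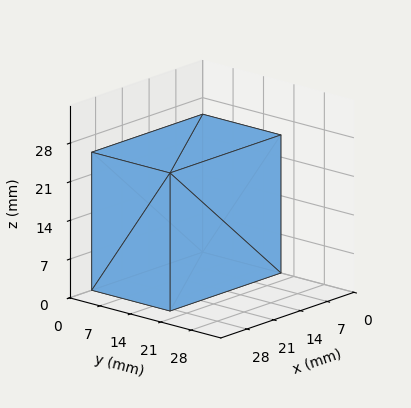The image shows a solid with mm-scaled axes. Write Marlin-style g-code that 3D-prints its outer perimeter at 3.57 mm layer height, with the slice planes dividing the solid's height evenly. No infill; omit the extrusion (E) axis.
Reading the render: the shape is a rectangular box, roughly 29 × 18 mm footprint and 25 mm tall (dimensions read to the nearest mm from the axis ticks). For the g-code, the solid's height is divided into equal slices at the stated Δz and each level perimeter traced with G1 moves after a G0 lift.

; perimeter-only toolpath
G21 ; units = mm
G90 ; absolute positioning
G28 ; home
; layer 1
G0 Z3.57
G0 X0.00 Y0.00
G1 X29.00 Y0.00
G1 X29.00 Y18.00
G1 X0.00 Y18.00
G1 X0.00 Y0.00
; layer 2
G0 Z7.14
G0 X0.00 Y0.00
G1 X29.00 Y0.00
G1 X29.00 Y18.00
G1 X0.00 Y18.00
G1 X0.00 Y0.00
; layer 3
G0 Z10.71
G0 X0.00 Y0.00
G1 X29.00 Y0.00
G1 X29.00 Y18.00
G1 X0.00 Y18.00
G1 X0.00 Y0.00
; layer 4
G0 Z14.29
G0 X0.00 Y0.00
G1 X29.00 Y0.00
G1 X29.00 Y18.00
G1 X0.00 Y18.00
G1 X0.00 Y0.00
; layer 5
G0 Z17.86
G0 X0.00 Y0.00
G1 X29.00 Y0.00
G1 X29.00 Y18.00
G1 X0.00 Y18.00
G1 X0.00 Y0.00
; layer 6
G0 Z21.43
G0 X0.00 Y0.00
G1 X29.00 Y0.00
G1 X29.00 Y18.00
G1 X0.00 Y18.00
G1 X0.00 Y0.00
; layer 7
G0 Z25.00
G0 X0.00 Y0.00
G1 X29.00 Y0.00
G1 X29.00 Y18.00
G1 X0.00 Y18.00
G1 X0.00 Y0.00
M2 ; end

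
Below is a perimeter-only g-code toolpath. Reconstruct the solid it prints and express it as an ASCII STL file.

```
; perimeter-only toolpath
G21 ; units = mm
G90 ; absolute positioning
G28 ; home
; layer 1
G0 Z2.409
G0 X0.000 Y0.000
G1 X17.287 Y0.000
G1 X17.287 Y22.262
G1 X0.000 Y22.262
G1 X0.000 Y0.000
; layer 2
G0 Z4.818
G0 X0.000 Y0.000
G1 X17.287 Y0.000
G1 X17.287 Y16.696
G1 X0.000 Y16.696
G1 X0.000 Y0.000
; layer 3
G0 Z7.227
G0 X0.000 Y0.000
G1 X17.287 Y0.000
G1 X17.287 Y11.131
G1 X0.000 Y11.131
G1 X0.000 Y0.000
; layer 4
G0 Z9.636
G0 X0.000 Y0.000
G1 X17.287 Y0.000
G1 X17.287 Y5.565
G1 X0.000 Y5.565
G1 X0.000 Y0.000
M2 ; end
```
solid part
  facet normal 0.0000 0.0000 -1.0000
    outer loop
      vertex 17.287 27.827 0.000
      vertex 17.287 0.000 0.000
      vertex 0.000 0.000 0.000
    endloop
  endfacet
  facet normal 0.0000 0.0000 -1.0000
    outer loop
      vertex 0.000 27.827 0.000
      vertex 17.287 27.827 0.000
      vertex 0.000 0.000 0.000
    endloop
  endfacet
  facet normal 0.0000 -1.0000 0.0000
    outer loop
      vertex 0.000 0.000 0.000
      vertex 17.287 0.000 0.000
      vertex 17.287 0.000 12.045
    endloop
  endfacet
  facet normal 0.0000 -1.0000 0.0000
    outer loop
      vertex 0.000 0.000 0.000
      vertex 17.287 0.000 12.045
      vertex 0.000 0.000 12.045
    endloop
  endfacet
  facet normal 0.0000 0.3972 0.9177
    outer loop
      vertex 0.000 0.000 12.045
      vertex 17.287 0.000 12.045
      vertex 17.287 27.827 0.000
    endloop
  endfacet
  facet normal 0.0000 0.3972 0.9177
    outer loop
      vertex 0.000 0.000 12.045
      vertex 17.287 27.827 0.000
      vertex 0.000 27.827 0.000
    endloop
  endfacet
  facet normal -1.0000 0.0000 0.0000
    outer loop
      vertex 0.000 0.000 12.045
      vertex 0.000 27.827 0.000
      vertex 0.000 0.000 0.000
    endloop
  endfacet
  facet normal 1.0000 0.0000 0.0000
    outer loop
      vertex 17.287 0.000 0.000
      vertex 17.287 27.827 0.000
      vertex 17.287 0.000 12.045
    endloop
  endfacet
endsolid part

The G0 Z moves step by Δz≈2.409 mm. The G1 loops shrink linearly with z, so the solid tapers from its base footprint up to z≈12. Closing with a flat bottom cap and the tapered top and triangulating gives 8 facets — a wedge (ramp): 17.3 × 27.8 mm base, rising to 12 mm along the y=0 edge and sloping linearly to z=0 at y=27.8.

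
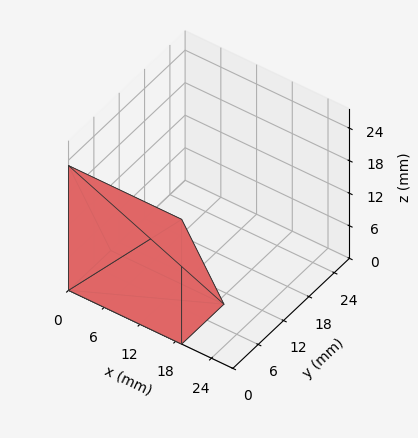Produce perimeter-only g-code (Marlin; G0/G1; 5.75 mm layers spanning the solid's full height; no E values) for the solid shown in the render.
Reading the render: the shape is a wedge (ramp): 19 × 10 mm base, rising to 23 mm along the y=0 edge and sloping linearly to z=0 at y=10 (dimensions read to the nearest mm from the axis ticks). For the g-code, the solid's height is divided into equal slices at the stated Δz and each level perimeter traced with G1 moves after a G0 lift.

; perimeter-only toolpath
G21 ; units = mm
G90 ; absolute positioning
G28 ; home
; layer 1
G0 Z5.75
G0 X0.00 Y0.00
G1 X19.00 Y0.00
G1 X19.00 Y7.50
G1 X0.00 Y7.50
G1 X0.00 Y0.00
; layer 2
G0 Z11.50
G0 X0.00 Y0.00
G1 X19.00 Y0.00
G1 X19.00 Y5.00
G1 X0.00 Y5.00
G1 X0.00 Y0.00
; layer 3
G0 Z17.25
G0 X0.00 Y0.00
G1 X19.00 Y0.00
G1 X19.00 Y2.50
G1 X0.00 Y2.50
G1 X0.00 Y0.00
M2 ; end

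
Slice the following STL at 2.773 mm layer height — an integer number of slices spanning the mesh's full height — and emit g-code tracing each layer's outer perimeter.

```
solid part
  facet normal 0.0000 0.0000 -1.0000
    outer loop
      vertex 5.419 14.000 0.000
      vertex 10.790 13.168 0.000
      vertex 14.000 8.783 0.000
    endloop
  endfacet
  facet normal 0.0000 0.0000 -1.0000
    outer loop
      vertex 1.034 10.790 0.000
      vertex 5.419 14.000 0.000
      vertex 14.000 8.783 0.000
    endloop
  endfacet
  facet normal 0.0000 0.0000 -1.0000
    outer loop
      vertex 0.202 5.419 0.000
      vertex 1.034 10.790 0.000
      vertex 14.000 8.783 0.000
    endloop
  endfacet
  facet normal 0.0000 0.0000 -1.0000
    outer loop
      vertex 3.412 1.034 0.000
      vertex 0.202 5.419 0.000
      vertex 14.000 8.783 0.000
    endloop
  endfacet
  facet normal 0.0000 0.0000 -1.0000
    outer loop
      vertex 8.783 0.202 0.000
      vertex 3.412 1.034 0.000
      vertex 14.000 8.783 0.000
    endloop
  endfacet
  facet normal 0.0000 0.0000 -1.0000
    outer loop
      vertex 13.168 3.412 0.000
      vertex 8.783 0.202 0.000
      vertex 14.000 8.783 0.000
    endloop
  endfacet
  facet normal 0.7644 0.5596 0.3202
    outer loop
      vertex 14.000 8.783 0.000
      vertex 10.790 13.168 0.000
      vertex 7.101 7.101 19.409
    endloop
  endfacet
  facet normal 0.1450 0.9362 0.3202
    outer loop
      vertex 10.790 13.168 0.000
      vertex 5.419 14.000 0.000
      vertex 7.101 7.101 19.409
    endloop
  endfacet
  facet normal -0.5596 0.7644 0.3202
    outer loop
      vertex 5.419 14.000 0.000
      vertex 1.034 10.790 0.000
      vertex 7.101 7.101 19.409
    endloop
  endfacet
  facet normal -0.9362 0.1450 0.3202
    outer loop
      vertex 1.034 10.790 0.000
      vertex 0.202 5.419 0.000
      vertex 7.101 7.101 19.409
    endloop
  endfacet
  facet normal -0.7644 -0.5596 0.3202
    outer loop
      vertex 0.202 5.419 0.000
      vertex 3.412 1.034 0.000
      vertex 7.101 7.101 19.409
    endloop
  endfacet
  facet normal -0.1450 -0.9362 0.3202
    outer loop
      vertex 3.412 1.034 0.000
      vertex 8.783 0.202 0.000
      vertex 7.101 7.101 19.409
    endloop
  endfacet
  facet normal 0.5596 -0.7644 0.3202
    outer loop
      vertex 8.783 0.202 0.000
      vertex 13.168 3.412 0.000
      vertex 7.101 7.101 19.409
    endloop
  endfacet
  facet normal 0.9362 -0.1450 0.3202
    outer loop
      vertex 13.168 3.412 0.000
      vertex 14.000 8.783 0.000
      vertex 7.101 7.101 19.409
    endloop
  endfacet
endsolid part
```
; perimeter-only toolpath
G21 ; units = mm
G90 ; absolute positioning
G28 ; home
; layer 1
G0 Z2.773
G0 X13.014 Y8.543
G1 X10.263 Y12.301
G1 X5.659 Y13.014
G1 X1.901 Y10.263
G1 X1.188 Y5.659
G1 X3.939 Y1.901
G1 X8.543 Y1.188
G1 X12.301 Y3.939
G1 X13.014 Y8.543
; layer 2
G0 Z5.545
G0 X12.029 Y8.302
G1 X9.736 Y11.435
G1 X5.900 Y12.029
G1 X2.767 Y9.736
G1 X2.173 Y5.900
G1 X4.466 Y2.767
G1 X8.302 Y2.173
G1 X11.435 Y4.466
G1 X12.029 Y8.302
; layer 3
G0 Z8.318
G0 X11.043 Y8.062
G1 X9.209 Y10.568
G1 X6.140 Y11.043
G1 X3.634 Y9.209
G1 X3.159 Y6.140
G1 X4.993 Y3.634
G1 X8.062 Y3.159
G1 X10.568 Y4.993
G1 X11.043 Y8.062
; layer 4
G0 Z11.091
G0 X10.058 Y7.822
G1 X8.682 Y9.701
G1 X6.380 Y10.058
G1 X4.501 Y8.682
G1 X4.144 Y6.380
G1 X5.520 Y4.501
G1 X7.822 Y4.144
G1 X9.701 Y5.520
G1 X10.058 Y7.822
; layer 5
G0 Z13.864
G0 X9.072 Y7.582
G1 X8.155 Y8.834
G1 X6.620 Y9.072
G1 X5.368 Y8.155
G1 X5.130 Y6.620
G1 X6.047 Y5.368
G1 X7.582 Y5.130
G1 X8.834 Y6.047
G1 X9.072 Y7.582
; layer 6
G0 Z16.636
G0 X8.087 Y7.341
G1 X7.628 Y7.968
G1 X6.861 Y8.087
G1 X6.234 Y7.628
G1 X6.115 Y6.861
G1 X6.574 Y6.234
G1 X7.341 Y6.115
G1 X7.968 Y6.574
G1 X8.087 Y7.341
M2 ; end

The solid is a regular 8-sided pyramid, base circumscribed radius ≈ 7.1 mm, apex at z ≈ 19.4 mm. Slicing at Δz = 2.773 mm — 7 equal slices spanning the solid's height, so layer i sits at z = i·h/7 — gives 6 non-empty perimeters. Each is a 8-segment closed polygon; G0 lifts to the layer z and rapids to the start vertex, then G1 traces the edges. The cross-section shrinks linearly with z (the slice at the apex is degenerate and omitted).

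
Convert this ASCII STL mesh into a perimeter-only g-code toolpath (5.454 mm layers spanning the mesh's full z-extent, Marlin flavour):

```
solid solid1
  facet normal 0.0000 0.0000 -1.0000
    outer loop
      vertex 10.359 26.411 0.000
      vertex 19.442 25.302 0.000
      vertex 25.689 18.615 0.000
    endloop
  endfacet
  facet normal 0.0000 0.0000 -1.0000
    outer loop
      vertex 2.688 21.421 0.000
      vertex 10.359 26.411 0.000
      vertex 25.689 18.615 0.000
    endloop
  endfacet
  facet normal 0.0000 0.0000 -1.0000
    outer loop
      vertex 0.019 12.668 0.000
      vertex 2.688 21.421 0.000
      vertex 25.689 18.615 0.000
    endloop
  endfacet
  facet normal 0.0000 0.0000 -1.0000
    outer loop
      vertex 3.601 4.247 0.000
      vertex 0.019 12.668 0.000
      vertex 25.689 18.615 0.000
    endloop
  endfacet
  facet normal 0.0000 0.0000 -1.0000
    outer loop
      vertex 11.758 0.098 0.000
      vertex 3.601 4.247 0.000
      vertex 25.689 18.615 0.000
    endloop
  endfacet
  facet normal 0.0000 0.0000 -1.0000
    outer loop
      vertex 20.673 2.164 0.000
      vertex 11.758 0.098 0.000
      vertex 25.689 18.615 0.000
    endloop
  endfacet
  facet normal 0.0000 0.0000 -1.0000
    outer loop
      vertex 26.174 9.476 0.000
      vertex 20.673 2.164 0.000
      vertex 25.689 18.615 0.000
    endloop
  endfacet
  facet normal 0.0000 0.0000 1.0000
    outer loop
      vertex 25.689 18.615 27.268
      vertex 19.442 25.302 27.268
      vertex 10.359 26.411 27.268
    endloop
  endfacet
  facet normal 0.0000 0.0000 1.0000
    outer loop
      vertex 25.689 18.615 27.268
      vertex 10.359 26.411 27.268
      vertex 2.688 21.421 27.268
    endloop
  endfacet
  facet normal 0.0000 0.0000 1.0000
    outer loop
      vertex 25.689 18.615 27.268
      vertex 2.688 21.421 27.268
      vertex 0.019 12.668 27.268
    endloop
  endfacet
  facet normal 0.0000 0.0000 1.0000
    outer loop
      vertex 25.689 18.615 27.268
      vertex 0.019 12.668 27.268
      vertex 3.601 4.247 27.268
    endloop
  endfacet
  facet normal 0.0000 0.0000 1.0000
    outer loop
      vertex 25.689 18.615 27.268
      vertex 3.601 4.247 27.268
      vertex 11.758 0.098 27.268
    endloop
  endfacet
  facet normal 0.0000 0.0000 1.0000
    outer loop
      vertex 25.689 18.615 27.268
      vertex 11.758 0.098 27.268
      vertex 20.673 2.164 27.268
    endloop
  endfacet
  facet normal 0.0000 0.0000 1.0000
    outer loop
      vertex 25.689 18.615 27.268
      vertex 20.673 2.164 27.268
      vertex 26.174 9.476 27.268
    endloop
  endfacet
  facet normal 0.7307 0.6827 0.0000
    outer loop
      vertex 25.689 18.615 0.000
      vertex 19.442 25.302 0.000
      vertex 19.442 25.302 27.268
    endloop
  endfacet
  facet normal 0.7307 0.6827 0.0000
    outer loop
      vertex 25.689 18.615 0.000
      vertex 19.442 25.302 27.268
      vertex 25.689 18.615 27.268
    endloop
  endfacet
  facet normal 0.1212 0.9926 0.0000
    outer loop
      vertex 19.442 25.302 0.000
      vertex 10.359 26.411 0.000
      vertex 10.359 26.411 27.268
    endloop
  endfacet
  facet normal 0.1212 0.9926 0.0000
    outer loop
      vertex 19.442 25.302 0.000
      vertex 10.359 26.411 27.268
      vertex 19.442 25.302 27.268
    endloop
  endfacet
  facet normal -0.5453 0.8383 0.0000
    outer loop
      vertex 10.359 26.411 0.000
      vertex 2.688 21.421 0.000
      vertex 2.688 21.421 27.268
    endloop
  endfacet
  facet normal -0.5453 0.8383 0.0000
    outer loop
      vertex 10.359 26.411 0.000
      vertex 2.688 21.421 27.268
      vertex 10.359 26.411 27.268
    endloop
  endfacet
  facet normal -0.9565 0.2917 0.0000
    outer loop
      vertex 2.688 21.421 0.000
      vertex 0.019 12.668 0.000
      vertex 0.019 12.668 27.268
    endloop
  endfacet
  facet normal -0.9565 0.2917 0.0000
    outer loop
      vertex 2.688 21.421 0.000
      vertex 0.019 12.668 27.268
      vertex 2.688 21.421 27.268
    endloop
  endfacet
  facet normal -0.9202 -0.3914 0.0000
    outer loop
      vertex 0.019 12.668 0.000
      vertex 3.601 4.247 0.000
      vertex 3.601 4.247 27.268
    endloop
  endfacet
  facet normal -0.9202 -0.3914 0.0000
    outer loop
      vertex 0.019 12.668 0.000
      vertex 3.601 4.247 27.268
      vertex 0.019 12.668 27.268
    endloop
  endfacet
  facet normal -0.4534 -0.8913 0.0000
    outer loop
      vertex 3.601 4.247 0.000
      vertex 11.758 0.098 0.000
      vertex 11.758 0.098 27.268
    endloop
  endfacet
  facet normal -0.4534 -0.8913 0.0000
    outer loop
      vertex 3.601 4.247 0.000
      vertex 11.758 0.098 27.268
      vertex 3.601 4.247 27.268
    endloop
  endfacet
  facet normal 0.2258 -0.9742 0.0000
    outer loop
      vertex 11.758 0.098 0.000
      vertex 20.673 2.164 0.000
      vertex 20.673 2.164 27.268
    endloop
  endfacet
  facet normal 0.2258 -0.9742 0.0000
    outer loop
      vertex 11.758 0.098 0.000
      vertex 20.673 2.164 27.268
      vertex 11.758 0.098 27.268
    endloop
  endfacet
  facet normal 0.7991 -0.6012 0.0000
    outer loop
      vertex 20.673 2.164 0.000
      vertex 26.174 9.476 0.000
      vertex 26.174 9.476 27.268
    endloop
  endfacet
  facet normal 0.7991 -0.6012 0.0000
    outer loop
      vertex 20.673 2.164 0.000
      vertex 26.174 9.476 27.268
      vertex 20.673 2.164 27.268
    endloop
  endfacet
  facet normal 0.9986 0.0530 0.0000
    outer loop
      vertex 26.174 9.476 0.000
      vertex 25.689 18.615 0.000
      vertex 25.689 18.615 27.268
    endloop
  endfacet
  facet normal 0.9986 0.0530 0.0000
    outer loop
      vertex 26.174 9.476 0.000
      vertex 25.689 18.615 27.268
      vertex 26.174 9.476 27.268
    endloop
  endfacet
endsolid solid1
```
; perimeter-only toolpath
G21 ; units = mm
G90 ; absolute positioning
G28 ; home
; layer 1
G0 Z5.454
G0 X25.689 Y18.615
G1 X19.442 Y25.302
G1 X10.359 Y26.411
G1 X2.688 Y21.421
G1 X0.019 Y12.668
G1 X3.601 Y4.247
G1 X11.758 Y0.098
G1 X20.673 Y2.164
G1 X26.174 Y9.476
G1 X25.689 Y18.615
; layer 2
G0 Z10.907
G0 X25.689 Y18.615
G1 X19.442 Y25.302
G1 X10.359 Y26.411
G1 X2.688 Y21.421
G1 X0.019 Y12.668
G1 X3.601 Y4.247
G1 X11.758 Y0.098
G1 X20.673 Y2.164
G1 X26.174 Y9.476
G1 X25.689 Y18.615
; layer 3
G0 Z16.361
G0 X25.689 Y18.615
G1 X19.442 Y25.302
G1 X10.359 Y26.411
G1 X2.688 Y21.421
G1 X0.019 Y12.668
G1 X3.601 Y4.247
G1 X11.758 Y0.098
G1 X20.673 Y2.164
G1 X26.174 Y9.476
G1 X25.689 Y18.615
; layer 4
G0 Z21.814
G0 X25.689 Y18.615
G1 X19.442 Y25.302
G1 X10.359 Y26.411
G1 X2.688 Y21.421
G1 X0.019 Y12.668
G1 X3.601 Y4.247
G1 X11.758 Y0.098
G1 X20.673 Y2.164
G1 X26.174 Y9.476
G1 X25.689 Y18.615
; layer 5
G0 Z27.268
G0 X25.689 Y18.615
G1 X19.442 Y25.302
G1 X10.359 Y26.411
G1 X2.688 Y21.421
G1 X0.019 Y12.668
G1 X3.601 Y4.247
G1 X11.758 Y0.098
G1 X20.673 Y2.164
G1 X26.174 Y9.476
G1 X25.689 Y18.615
M2 ; end

The solid is a regular 9-sided prism (a cylinder approximated with 9 flat sides), circumscribed radius ≈ 13.4 mm, height ≈ 27.3 mm. Slicing at Δz = 5.454 mm — 5 equal slices spanning the solid's height, so layer i sits at z = i·h/5 — gives 5 non-empty perimeters. Each is a 9-segment closed polygon; G0 lifts to the layer z and rapids to the start vertex, then G1 traces the edges.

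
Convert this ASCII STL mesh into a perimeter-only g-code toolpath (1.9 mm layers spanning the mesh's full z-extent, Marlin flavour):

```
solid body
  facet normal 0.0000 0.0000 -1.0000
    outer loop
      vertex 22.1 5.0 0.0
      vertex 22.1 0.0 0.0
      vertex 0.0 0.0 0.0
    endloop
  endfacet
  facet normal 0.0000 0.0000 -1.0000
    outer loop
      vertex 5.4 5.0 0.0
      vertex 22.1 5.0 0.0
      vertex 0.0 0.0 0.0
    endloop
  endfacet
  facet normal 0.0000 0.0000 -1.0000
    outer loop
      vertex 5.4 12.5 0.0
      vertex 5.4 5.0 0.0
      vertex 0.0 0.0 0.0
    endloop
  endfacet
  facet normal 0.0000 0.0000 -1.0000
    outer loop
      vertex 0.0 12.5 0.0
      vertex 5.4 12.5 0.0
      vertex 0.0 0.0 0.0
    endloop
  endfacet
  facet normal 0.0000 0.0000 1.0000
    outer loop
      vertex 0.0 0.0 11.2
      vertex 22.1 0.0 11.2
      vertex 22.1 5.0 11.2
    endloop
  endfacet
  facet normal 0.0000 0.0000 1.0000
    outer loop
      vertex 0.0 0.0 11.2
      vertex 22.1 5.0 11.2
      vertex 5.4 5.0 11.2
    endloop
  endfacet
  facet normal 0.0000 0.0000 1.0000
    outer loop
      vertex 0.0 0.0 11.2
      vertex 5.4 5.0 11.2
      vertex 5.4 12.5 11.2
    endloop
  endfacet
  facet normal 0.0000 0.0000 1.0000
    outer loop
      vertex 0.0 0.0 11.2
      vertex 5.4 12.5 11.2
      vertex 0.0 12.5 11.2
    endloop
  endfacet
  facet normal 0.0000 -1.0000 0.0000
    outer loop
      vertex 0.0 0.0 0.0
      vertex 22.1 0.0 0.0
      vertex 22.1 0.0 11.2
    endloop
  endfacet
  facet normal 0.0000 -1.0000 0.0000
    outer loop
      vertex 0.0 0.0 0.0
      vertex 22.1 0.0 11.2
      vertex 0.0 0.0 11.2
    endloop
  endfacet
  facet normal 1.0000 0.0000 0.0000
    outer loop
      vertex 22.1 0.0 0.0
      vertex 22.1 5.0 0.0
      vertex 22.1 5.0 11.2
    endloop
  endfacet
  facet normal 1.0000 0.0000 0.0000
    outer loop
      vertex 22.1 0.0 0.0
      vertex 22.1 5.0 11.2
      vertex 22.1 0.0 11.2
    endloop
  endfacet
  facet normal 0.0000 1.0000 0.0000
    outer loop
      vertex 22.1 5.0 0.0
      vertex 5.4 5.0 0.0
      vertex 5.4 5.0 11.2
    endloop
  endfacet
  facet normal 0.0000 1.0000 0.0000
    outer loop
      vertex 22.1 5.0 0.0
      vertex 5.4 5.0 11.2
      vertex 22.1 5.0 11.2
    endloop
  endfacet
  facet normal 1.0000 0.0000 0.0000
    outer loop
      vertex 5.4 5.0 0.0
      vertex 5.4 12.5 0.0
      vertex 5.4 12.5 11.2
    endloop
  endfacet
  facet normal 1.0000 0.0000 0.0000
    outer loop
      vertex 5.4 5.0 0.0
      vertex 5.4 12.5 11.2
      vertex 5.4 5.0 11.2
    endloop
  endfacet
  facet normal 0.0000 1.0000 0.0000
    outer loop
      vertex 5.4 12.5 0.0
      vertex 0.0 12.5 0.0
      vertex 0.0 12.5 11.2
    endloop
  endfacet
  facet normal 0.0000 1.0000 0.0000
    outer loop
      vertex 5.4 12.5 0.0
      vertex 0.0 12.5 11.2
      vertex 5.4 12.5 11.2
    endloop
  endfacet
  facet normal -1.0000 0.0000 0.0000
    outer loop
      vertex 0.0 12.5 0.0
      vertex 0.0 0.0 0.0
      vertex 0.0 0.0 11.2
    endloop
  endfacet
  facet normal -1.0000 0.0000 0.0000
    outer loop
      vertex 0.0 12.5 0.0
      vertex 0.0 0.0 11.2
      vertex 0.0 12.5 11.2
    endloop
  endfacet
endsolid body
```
; perimeter-only toolpath
G21 ; units = mm
G90 ; absolute positioning
G28 ; home
; layer 1
G0 Z1.9
G0 X0.0 Y0.0
G1 X22.1 Y0.0
G1 X22.1 Y5.0
G1 X5.4 Y5.0
G1 X5.4 Y12.5
G1 X0.0 Y12.5
G1 X0.0 Y0.0
; layer 2
G0 Z3.7
G0 X0.0 Y0.0
G1 X22.1 Y0.0
G1 X22.1 Y5.0
G1 X5.4 Y5.0
G1 X5.4 Y12.5
G1 X0.0 Y12.5
G1 X0.0 Y0.0
; layer 3
G0 Z5.6
G0 X0.0 Y0.0
G1 X22.1 Y0.0
G1 X22.1 Y5.0
G1 X5.4 Y5.0
G1 X5.4 Y12.5
G1 X0.0 Y12.5
G1 X0.0 Y0.0
; layer 4
G0 Z7.5
G0 X0.0 Y0.0
G1 X22.1 Y0.0
G1 X22.1 Y5.0
G1 X5.4 Y5.0
G1 X5.4 Y12.5
G1 X0.0 Y12.5
G1 X0.0 Y0.0
; layer 5
G0 Z9.3
G0 X0.0 Y0.0
G1 X22.1 Y0.0
G1 X22.1 Y5.0
G1 X5.4 Y5.0
G1 X5.4 Y12.5
G1 X0.0 Y12.5
G1 X0.0 Y0.0
; layer 6
G0 Z11.2
G0 X0.0 Y0.0
G1 X22.1 Y0.0
G1 X22.1 Y5.0
G1 X5.4 Y5.0
G1 X5.4 Y12.5
G1 X0.0 Y12.5
G1 X0.0 Y0.0
M2 ; end

The solid is an L-shaped prism: outer 22.1 × 12.5 mm, arm thicknesses ≈ 5 mm (horizontal) and 5.4 mm (vertical), extruded 11.2 mm in z. Slicing at Δz = 1.9 mm — 6 equal slices spanning the solid's height, so layer i sits at z = i·h/6 — gives 6 non-empty perimeters. Each is a 6-segment closed polygon; G0 lifts to the layer z and rapids to the start vertex, then G1 traces the edges.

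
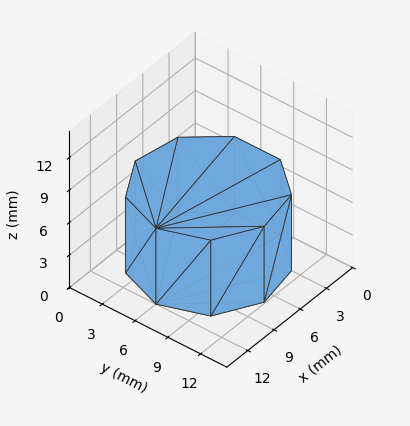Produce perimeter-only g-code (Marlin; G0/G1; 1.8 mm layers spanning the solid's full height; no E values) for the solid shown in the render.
Reading the render: the shape is a regular 9-sided prism (a cylinder approximated with 9 flat sides), circumscribed radius ≈ 6 mm, height ≈ 7 mm (dimensions read to the nearest mm from the axis ticks). For the g-code, the solid's height is divided into equal slices at the stated Δz and each level perimeter traced with G1 moves after a G0 lift.

; perimeter-only toolpath
G21 ; units = mm
G90 ; absolute positioning
G28 ; home
; layer 1
G0 Z1.8
G0 X12.0 Y6.0
G1 X10.6 Y9.9
G1 X7.0 Y11.9
G1 X3.0 Y11.2
G1 X0.4 Y8.1
G1 X0.4 Y3.9
G1 X3.0 Y0.8
G1 X7.0 Y0.1
G1 X10.6 Y2.1
G1 X12.0 Y6.0
; layer 2
G0 Z3.5
G0 X12.0 Y6.0
G1 X10.6 Y9.9
G1 X7.0 Y11.9
G1 X3.0 Y11.2
G1 X0.4 Y8.1
G1 X0.4 Y3.9
G1 X3.0 Y0.8
G1 X7.0 Y0.1
G1 X10.6 Y2.1
G1 X12.0 Y6.0
; layer 3
G0 Z5.2
G0 X12.0 Y6.0
G1 X10.6 Y9.9
G1 X7.0 Y11.9
G1 X3.0 Y11.2
G1 X0.4 Y8.1
G1 X0.4 Y3.9
G1 X3.0 Y0.8
G1 X7.0 Y0.1
G1 X10.6 Y2.1
G1 X12.0 Y6.0
; layer 4
G0 Z7.0
G0 X12.0 Y6.0
G1 X10.6 Y9.9
G1 X7.0 Y11.9
G1 X3.0 Y11.2
G1 X0.4 Y8.1
G1 X0.4 Y3.9
G1 X3.0 Y0.8
G1 X7.0 Y0.1
G1 X10.6 Y2.1
G1 X12.0 Y6.0
M2 ; end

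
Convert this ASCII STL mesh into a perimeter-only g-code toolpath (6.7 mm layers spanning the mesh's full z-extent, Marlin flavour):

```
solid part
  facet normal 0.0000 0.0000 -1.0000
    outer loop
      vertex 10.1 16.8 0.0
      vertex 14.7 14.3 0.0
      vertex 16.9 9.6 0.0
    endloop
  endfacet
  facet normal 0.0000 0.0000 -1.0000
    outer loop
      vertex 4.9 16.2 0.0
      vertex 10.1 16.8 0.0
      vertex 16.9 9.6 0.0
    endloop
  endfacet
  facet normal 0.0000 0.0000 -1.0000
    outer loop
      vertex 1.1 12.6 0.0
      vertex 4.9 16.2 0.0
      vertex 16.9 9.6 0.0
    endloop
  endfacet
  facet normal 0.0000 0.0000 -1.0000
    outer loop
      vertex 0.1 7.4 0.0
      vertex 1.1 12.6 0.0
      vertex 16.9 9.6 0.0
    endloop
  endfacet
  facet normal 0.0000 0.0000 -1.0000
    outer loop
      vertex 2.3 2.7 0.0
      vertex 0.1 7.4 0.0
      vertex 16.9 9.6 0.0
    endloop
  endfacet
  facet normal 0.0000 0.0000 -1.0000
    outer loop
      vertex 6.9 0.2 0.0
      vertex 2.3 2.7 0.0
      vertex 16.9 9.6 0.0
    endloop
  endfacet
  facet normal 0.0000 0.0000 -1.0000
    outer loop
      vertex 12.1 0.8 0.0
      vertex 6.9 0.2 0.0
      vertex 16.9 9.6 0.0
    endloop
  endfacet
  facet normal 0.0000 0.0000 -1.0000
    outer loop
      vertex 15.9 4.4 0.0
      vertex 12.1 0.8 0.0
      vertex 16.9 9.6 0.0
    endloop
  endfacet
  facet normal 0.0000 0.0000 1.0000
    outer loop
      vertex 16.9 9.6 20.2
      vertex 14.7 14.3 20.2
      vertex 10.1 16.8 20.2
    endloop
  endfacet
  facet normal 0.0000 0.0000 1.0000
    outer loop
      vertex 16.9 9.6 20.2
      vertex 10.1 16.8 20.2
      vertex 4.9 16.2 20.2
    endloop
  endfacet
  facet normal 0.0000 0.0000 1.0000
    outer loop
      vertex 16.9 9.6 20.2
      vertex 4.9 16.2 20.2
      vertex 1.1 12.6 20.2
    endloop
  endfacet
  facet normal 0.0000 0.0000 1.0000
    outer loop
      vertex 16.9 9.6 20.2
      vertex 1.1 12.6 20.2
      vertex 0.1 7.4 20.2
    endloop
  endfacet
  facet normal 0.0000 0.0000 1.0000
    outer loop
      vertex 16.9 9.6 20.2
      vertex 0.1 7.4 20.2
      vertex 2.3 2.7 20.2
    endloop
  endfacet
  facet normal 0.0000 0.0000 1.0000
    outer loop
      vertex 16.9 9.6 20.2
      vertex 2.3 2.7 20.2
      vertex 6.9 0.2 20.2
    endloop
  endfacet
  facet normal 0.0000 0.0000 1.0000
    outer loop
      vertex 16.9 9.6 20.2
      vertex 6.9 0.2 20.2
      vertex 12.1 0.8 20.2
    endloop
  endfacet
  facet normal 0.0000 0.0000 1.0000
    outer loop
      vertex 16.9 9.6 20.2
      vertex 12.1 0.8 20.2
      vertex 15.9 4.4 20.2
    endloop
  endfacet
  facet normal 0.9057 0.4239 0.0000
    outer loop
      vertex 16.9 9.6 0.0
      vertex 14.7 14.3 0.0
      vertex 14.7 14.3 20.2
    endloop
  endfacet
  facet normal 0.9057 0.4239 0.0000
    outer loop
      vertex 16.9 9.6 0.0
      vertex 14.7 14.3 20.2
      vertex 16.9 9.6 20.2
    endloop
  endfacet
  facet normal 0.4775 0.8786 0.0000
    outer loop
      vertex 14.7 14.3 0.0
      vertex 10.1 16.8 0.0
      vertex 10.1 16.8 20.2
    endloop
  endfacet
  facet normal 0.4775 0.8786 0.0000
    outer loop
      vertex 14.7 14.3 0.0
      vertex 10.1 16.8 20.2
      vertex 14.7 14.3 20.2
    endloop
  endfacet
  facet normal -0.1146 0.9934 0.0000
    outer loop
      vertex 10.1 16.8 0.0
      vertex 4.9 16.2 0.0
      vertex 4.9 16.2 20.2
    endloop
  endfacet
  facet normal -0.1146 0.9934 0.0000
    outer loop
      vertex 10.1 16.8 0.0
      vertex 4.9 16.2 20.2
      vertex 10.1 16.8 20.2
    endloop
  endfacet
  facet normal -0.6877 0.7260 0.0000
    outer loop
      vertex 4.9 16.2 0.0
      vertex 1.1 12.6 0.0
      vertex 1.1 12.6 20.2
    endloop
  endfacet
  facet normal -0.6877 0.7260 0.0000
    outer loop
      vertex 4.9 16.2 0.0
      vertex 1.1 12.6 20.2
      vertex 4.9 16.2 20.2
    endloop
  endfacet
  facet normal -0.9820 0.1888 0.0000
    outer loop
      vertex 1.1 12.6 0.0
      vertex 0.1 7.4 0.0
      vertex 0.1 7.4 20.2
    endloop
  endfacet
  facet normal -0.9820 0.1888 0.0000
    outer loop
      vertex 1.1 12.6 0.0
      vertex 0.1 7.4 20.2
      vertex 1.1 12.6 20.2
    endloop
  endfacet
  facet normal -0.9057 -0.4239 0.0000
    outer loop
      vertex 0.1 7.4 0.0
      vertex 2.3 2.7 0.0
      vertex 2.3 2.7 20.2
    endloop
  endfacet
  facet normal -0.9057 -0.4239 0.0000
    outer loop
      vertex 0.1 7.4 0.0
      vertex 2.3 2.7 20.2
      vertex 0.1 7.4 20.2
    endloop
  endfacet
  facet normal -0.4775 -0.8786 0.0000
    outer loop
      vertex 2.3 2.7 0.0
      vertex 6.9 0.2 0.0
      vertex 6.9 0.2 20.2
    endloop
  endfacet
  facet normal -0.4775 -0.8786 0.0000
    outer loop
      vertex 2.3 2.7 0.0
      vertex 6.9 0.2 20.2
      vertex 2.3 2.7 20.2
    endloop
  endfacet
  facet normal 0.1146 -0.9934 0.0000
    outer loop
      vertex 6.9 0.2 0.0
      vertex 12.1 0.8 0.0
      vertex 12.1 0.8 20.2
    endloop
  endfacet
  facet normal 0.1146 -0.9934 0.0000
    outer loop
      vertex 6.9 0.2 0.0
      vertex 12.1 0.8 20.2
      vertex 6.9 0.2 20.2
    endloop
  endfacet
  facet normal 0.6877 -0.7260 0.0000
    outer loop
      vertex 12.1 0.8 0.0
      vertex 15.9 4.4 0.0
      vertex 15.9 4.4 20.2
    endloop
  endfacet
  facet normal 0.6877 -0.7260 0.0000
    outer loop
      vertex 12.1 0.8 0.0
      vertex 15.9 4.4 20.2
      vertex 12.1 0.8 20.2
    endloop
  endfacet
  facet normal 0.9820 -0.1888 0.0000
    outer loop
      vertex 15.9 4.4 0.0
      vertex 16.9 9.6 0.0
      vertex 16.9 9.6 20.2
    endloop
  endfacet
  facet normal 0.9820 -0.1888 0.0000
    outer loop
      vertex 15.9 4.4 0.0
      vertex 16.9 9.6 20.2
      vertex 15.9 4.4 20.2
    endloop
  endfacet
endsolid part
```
; perimeter-only toolpath
G21 ; units = mm
G90 ; absolute positioning
G28 ; home
; layer 1
G0 Z6.7
G0 X16.9 Y9.6
G1 X14.7 Y14.3
G1 X10.1 Y16.8
G1 X4.9 Y16.2
G1 X1.1 Y12.6
G1 X0.1 Y7.4
G1 X2.3 Y2.7
G1 X6.9 Y0.2
G1 X12.1 Y0.8
G1 X15.9 Y4.4
G1 X16.9 Y9.6
; layer 2
G0 Z13.5
G0 X16.9 Y9.6
G1 X14.7 Y14.3
G1 X10.1 Y16.8
G1 X4.9 Y16.2
G1 X1.1 Y12.6
G1 X0.1 Y7.4
G1 X2.3 Y2.7
G1 X6.9 Y0.2
G1 X12.1 Y0.8
G1 X15.9 Y4.4
G1 X16.9 Y9.6
; layer 3
G0 Z20.2
G0 X16.9 Y9.6
G1 X14.7 Y14.3
G1 X10.1 Y16.8
G1 X4.9 Y16.2
G1 X1.1 Y12.6
G1 X0.1 Y7.4
G1 X2.3 Y2.7
G1 X6.9 Y0.2
G1 X12.1 Y0.8
G1 X15.9 Y4.4
G1 X16.9 Y9.6
M2 ; end

The solid is a regular 10-sided prism (a cylinder approximated with 10 flat sides), circumscribed radius ≈ 8.5 mm, height ≈ 20.2 mm. Slicing at Δz = 6.7 mm — 3 equal slices spanning the solid's height, so layer i sits at z = i·h/3 — gives 3 non-empty perimeters. Each is a 10-segment closed polygon; G0 lifts to the layer z and rapids to the start vertex, then G1 traces the edges.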